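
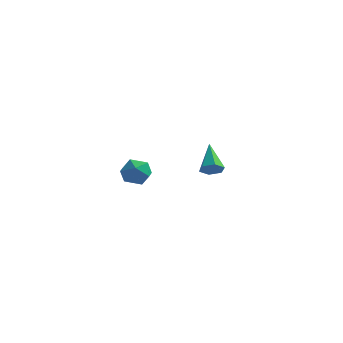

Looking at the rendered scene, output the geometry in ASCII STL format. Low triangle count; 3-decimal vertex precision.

solid 
facet normal 0.342 -0.733 -0.588
outer loop
vertex 0.703 3.642 -4.527
vertex 0.358 3.209 -4.188
vertex 0.094 3.501 -4.705
endloop
endfacet
facet normal -0.029 0.830 -0.557
outer loop
vertex 0.703 3.642 -4.527
vertex 0.094 3.501 -4.705
vertex -0.278 4.571 -3.092
endloop
endfacet
facet normal 0.340 -0.734 -0.588
outer loop
vertex 0.094 3.501 -4.705
vertex 0.358 3.209 -4.188
vertex -0.252 3.068 -4.365
endloop
endfacet
facet normal -0.841 0.342 -0.420
outer loop
vertex 0.094 3.501 -4.705
vertex -0.252 3.068 -4.365
vertex -0.278 4.571 -3.092
endloop
endfacet
facet normal 0.340 -0.733 -0.589
outer loop
vertex -0.252 3.068 -4.365
vertex 0.358 3.209 -4.188
vertex 0.012 2.775 -3.848
endloop
endfacet
facet normal -0.910 -0.277 0.308
outer loop
vertex -0.252 3.068 -4.365
vertex 0.012 2.775 -3.848
vertex -0.278 4.571 -3.092
endloop
endfacet
facet normal 0.341 -0.733 -0.589
outer loop
vertex 0.012 2.775 -3.848
vertex 0.358 3.209 -4.188
vertex 0.621 2.916 -3.671
endloop
endfacet
facet normal -0.167 -0.405 0.899
outer loop
vertex 0.012 2.775 -3.848
vertex 0.621 2.916 -3.671
vertex -0.278 4.571 -3.092
endloop
endfacet
facet normal 0.342 -0.732 -0.589
outer loop
vertex 0.621 2.916 -3.671
vertex 0.358 3.209 -4.188
vertex 0.967 3.35 -4.01
endloop
endfacet
facet normal 0.643 0.083 0.762
outer loop
vertex 0.621 2.916 -3.671
vertex 0.967 3.35 -4.01
vertex -0.278 4.571 -3.092
endloop
endfacet
facet normal 0.342 -0.733 -0.588
outer loop
vertex 0.967 3.35 -4.01
vertex 0.358 3.209 -4.188
vertex 0.703 3.642 -4.527
endloop
endfacet
facet normal 0.712 0.701 0.033
outer loop
vertex 0.967 3.35 -4.01
vertex 0.703 3.642 -4.527
vertex -0.278 4.571 -3.092
endloop
endfacet
facet normal 0.038 0.532 0.846
outer loop
vertex -1.335 -1.913 -1.787
vertex -1.545 -2.598 -1.347
vertex -0.735 -2.424 -1.493
endloop
endfacet
facet normal 0.496 0.790 0.361
outer loop
vertex -1.335 -1.913 -1.787
vertex -0.735 -2.424 -1.493
vertex -0.674 -2.107 -2.27
endloop
endfacet
facet normal 0.124 0.968 -0.220
outer loop
vertex -1.335 -1.913 -1.787
vertex -0.674 -2.107 -2.27
vertex -1.446 -2.084 -2.603
endloop
endfacet
facet normal -0.564 0.820 -0.095
outer loop
vertex -1.335 -1.913 -1.787
vertex -1.446 -2.084 -2.603
vertex -1.984 -2.388 -2.033
endloop
endfacet
facet normal -0.616 0.551 0.563
outer loop
vertex -1.335 -1.913 -1.787
vertex -1.984 -2.388 -2.033
vertex -1.545 -2.598 -1.347
endloop
endfacet
facet normal 0.947 0.265 0.183
outer loop
vertex -0.674 -2.107 -2.27
vertex -0.735 -2.424 -1.493
vertex -0.476 -2.912 -2.127
endloop
endfacet
facet normal 0.207 -0.151 0.967
outer loop
vertex -0.735 -2.424 -1.493
vertex -1.545 -2.598 -1.347
vertex -1.014 -3.216 -1.557
endloop
endfacet
facet normal -0.852 -0.119 0.509
outer loop
vertex -1.545 -2.598 -1.347
vertex -1.984 -2.388 -2.033
vertex -1.786 -3.193 -1.89
endloop
endfacet
facet normal -0.768 0.316 -0.557
outer loop
vertex -1.984 -2.388 -2.033
vertex -1.446 -2.084 -2.603
vertex -1.725 -2.876 -2.667
endloop
endfacet
facet normal 0.344 0.553 -0.759
outer loop
vertex -1.446 -2.084 -2.603
vertex -0.674 -2.107 -2.27
vertex -0.915 -2.702 -2.813
endloop
endfacet
facet normal 0.564 -0.820 0.095
outer loop
vertex -1.125 -3.387 -2.373
vertex -0.476 -2.912 -2.127
vertex -1.014 -3.216 -1.557
endloop
endfacet
facet normal -0.124 -0.968 0.220
outer loop
vertex -1.125 -3.387 -2.373
vertex -1.014 -3.216 -1.557
vertex -1.786 -3.193 -1.89
endloop
endfacet
facet normal -0.496 -0.790 -0.361
outer loop
vertex -1.125 -3.387 -2.373
vertex -1.786 -3.193 -1.89
vertex -1.725 -2.876 -2.667
endloop
endfacet
facet normal -0.038 -0.532 -0.846
outer loop
vertex -1.125 -3.387 -2.373
vertex -1.725 -2.876 -2.667
vertex -0.915 -2.702 -2.813
endloop
endfacet
facet normal 0.616 -0.551 -0.563
outer loop
vertex -1.125 -3.387 -2.373
vertex -0.915 -2.702 -2.813
vertex -0.476 -2.912 -2.127
endloop
endfacet
facet normal 0.768 -0.316 0.557
outer loop
vertex -1.014 -3.216 -1.557
vertex -0.476 -2.912 -2.127
vertex -0.735 -2.424 -1.493
endloop
endfacet
facet normal -0.344 -0.553 0.759
outer loop
vertex -1.786 -3.193 -1.89
vertex -1.014 -3.216 -1.557
vertex -1.545 -2.598 -1.347
endloop
endfacet
facet normal -0.947 -0.265 -0.183
outer loop
vertex -1.725 -2.876 -2.667
vertex -1.786 -3.193 -1.89
vertex -1.984 -2.388 -2.033
endloop
endfacet
facet normal -0.207 0.151 -0.967
outer loop
vertex -0.915 -2.702 -2.813
vertex -1.725 -2.876 -2.667
vertex -1.446 -2.084 -2.603
endloop
endfacet
facet normal 0.852 0.119 -0.509
outer loop
vertex -0.476 -2.912 -2.127
vertex -0.915 -2.702 -2.813
vertex -0.674 -2.107 -2.27
endloop
endfacet

endsolid


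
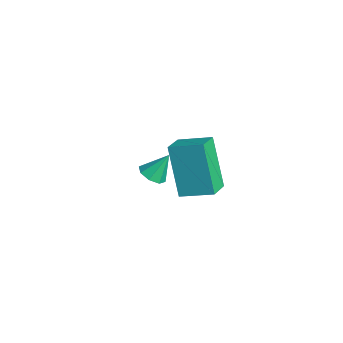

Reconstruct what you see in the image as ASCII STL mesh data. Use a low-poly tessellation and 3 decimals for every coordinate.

solid 
facet normal -0.061 -0.555 -0.829
outer loop
vertex -2.742 -3.397 -1.477
vertex -3.184 -3.096 -1.646
vertex -2.629 -3.057 -1.713
endloop
endfacet
facet normal 0.897 0.008 0.441
outer loop
vertex -2.742 -3.397 -1.477
vertex -2.629 -3.057 -1.713
vertex -3.116 -2.484 -0.734
endloop
endfacet
facet normal -0.061 -0.557 -0.828
outer loop
vertex -2.629 -3.057 -1.713
vertex -3.184 -3.096 -1.646
vertex -2.84 -2.741 -1.91
endloop
endfacet
facet normal 0.811 0.581 0.063
outer loop
vertex -2.629 -3.057 -1.713
vertex -2.84 -2.741 -1.91
vertex -3.116 -2.484 -0.734
endloop
endfacet
facet normal -0.062 -0.556 -0.829
outer loop
vertex -2.84 -2.741 -1.91
vertex -3.184 -3.096 -1.646
vertex -3.253 -2.632 -1.952
endloop
endfacet
facet normal 0.266 0.953 -0.146
outer loop
vertex -2.84 -2.741 -1.91
vertex -3.253 -2.632 -1.952
vertex -3.116 -2.484 -0.734
endloop
endfacet
facet normal -0.062 -0.556 -0.829
outer loop
vertex -3.253 -2.632 -1.952
vertex -3.184 -3.096 -1.646
vertex -3.625 -2.795 -1.815
endloop
endfacet
facet normal -0.420 0.905 -0.063
outer loop
vertex -3.253 -2.632 -1.952
vertex -3.625 -2.795 -1.815
vertex -3.116 -2.484 -0.734
endloop
endfacet
facet normal -0.061 -0.555 -0.829
outer loop
vertex -3.625 -2.795 -1.815
vertex -3.184 -3.096 -1.646
vertex -3.738 -3.135 -1.579
endloop
endfacet
facet normal -0.845 0.464 0.264
outer loop
vertex -3.625 -2.795 -1.815
vertex -3.738 -3.135 -1.579
vertex -3.116 -2.484 -0.734
endloop
endfacet
facet normal -0.061 -0.557 -0.828
outer loop
vertex -3.738 -3.135 -1.579
vertex -3.184 -3.096 -1.646
vertex -3.527 -3.451 -1.382
endloop
endfacet
facet normal -0.760 -0.107 0.642
outer loop
vertex -3.738 -3.135 -1.579
vertex -3.527 -3.451 -1.382
vertex -3.116 -2.484 -0.734
endloop
endfacet
facet normal -0.062 -0.556 -0.829
outer loop
vertex -3.527 -3.451 -1.382
vertex -3.184 -3.096 -1.646
vertex -3.114 -3.56 -1.34
endloop
endfacet
facet normal -0.213 -0.480 0.851
outer loop
vertex -3.527 -3.451 -1.382
vertex -3.114 -3.56 -1.34
vertex -3.116 -2.484 -0.734
endloop
endfacet
facet normal -0.062 -0.556 -0.829
outer loop
vertex -3.114 -3.56 -1.34
vertex -3.184 -3.096 -1.646
vertex -2.742 -3.397 -1.477
endloop
endfacet
facet normal 0.472 -0.432 0.768
outer loop
vertex -3.114 -3.56 -1.34
vertex -2.742 -3.397 -1.477
vertex -3.116 -2.484 -0.734
endloop
endfacet
facet normal -0.666 0.641 -0.380
outer loop
vertex -0.474 -3.284 2.6
vertex 0.213 -2.348 2.975
vertex 0.493 -3.303 0.873
endloop
endfacet
facet normal -0.563 -0.767 -0.307
outer loop
vertex 1.147 -3.932 1.245
vertex -0.474 -3.284 2.6
vertex 0.493 -3.303 0.873
endloop
endfacet
facet normal -0.667 0.641 -0.380
outer loop
vertex 0.493 -3.303 0.873
vertex 0.213 -2.348 2.975
vertex 1.18 -2.367 1.247
endloop
endfacet
facet normal 0.488 -0.009 -0.873
outer loop
vertex 1.18 -2.367 1.247
vertex 1.147 -3.932 1.245
vertex 0.493 -3.303 0.873
endloop
endfacet
facet normal -0.488 0.009 0.873
outer loop
vertex -0.474 -3.284 2.6
vertex 0.867 -2.977 3.347
vertex 0.213 -2.348 2.975
endloop
endfacet
facet normal -0.563 -0.767 -0.307
outer loop
vertex 0.18 -3.913 2.973
vertex -0.474 -3.284 2.6
vertex 1.147 -3.932 1.245
endloop
endfacet
facet normal -0.488 0.010 0.873
outer loop
vertex 0.18 -3.913 2.973
vertex 0.867 -2.977 3.347
vertex -0.474 -3.284 2.6
endloop
endfacet
facet normal 0.563 0.767 0.307
outer loop
vertex 0.213 -2.348 2.975
vertex 0.867 -2.977 3.347
vertex 1.18 -2.367 1.247
endloop
endfacet
facet normal 0.489 -0.009 -0.872
outer loop
vertex 1.834 -2.996 1.62
vertex 1.147 -3.932 1.245
vertex 1.18 -2.367 1.247
endloop
endfacet
facet normal 0.563 0.767 0.307
outer loop
vertex 1.18 -2.367 1.247
vertex 0.867 -2.977 3.347
vertex 1.834 -2.996 1.62
endloop
endfacet
facet normal 0.666 -0.641 0.380
outer loop
vertex 1.834 -2.996 1.62
vertex 0.18 -3.913 2.973
vertex 1.147 -3.932 1.245
endloop
endfacet
facet normal 0.667 -0.641 0.380
outer loop
vertex 0.867 -2.977 3.347
vertex 0.18 -3.913 2.973
vertex 1.834 -2.996 1.62
endloop
endfacet

endsolid


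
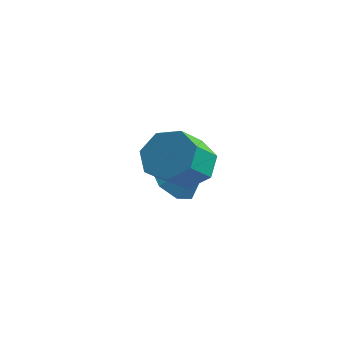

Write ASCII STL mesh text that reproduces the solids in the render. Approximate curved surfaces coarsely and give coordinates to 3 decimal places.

solid 
facet normal -0.599 -0.257 -0.758
outer loop
vertex -2.573 1.793 -1.237
vertex -3.14 2.407 -0.997
vertex -2.471 2.473 -1.548
endloop
endfacet
facet normal 0.955 -0.230 -0.189
outer loop
vertex -2.573 1.793 -1.237
vertex -2.471 2.473 -1.548
vertex -1.96 2.913 0.497
endloop
endfacet
facet normal -0.599 -0.257 -0.758
outer loop
vertex -2.471 2.473 -1.548
vertex -3.14 2.407 -0.997
vertex -2.873 3.103 -1.444
endloop
endfacet
facet normal 0.777 0.547 -0.312
outer loop
vertex -2.471 2.473 -1.548
vertex -2.873 3.103 -1.444
vertex -1.96 2.913 0.497
endloop
endfacet
facet normal -0.600 -0.257 -0.758
outer loop
vertex -2.873 3.103 -1.444
vertex -3.14 2.407 -0.997
vertex -3.476 3.209 -1.003
endloop
endfacet
facet normal 0.181 0.983 0.011
outer loop
vertex -2.873 3.103 -1.444
vertex -3.476 3.209 -1.003
vertex -1.96 2.913 0.497
endloop
endfacet
facet normal -0.599 -0.257 -0.758
outer loop
vertex -3.476 3.209 -1.003
vertex -3.14 2.407 -0.997
vertex -3.827 2.711 -0.557
endloop
endfacet
facet normal -0.384 0.751 0.537
outer loop
vertex -3.476 3.209 -1.003
vertex -3.827 2.711 -0.557
vertex -1.96 2.913 0.497
endloop
endfacet
facet normal -0.599 -0.258 -0.758
outer loop
vertex -3.827 2.711 -0.557
vertex -3.14 2.407 -0.997
vertex -3.66 1.984 -0.442
endloop
endfacet
facet normal -0.493 0.024 0.869
outer loop
vertex -3.827 2.711 -0.557
vertex -3.66 1.984 -0.442
vertex -1.96 2.913 0.497
endloop
endfacet
facet normal -0.600 -0.257 -0.758
outer loop
vertex -3.66 1.984 -0.442
vertex -3.14 2.407 -0.997
vertex -3.102 1.575 -0.745
endloop
endfacet
facet normal -0.064 -0.649 0.758
outer loop
vertex -3.66 1.984 -0.442
vertex -3.102 1.575 -0.745
vertex -1.96 2.913 0.497
endloop
endfacet
facet normal -0.599 -0.257 -0.758
outer loop
vertex -3.102 1.575 -0.745
vertex -3.14 2.407 -0.997
vertex -2.573 1.793 -1.237
endloop
endfacet
facet normal 0.581 -0.762 0.287
outer loop
vertex -3.102 1.575 -0.745
vertex -2.573 1.793 -1.237
vertex -1.96 2.913 0.497
endloop
endfacet
facet normal 0.003 0.768 -0.641
outer loop
vertex 0.078 0.069 2.331
vertex -0.698 -0.28 1.909
vertex -0.642 0.327 2.637
endloop
endfacet
facet normal 0.486 0.558 0.673
outer loop
vertex 0.078 0.069 2.331
vertex -0.642 0.327 2.637
vertex 0.074 -0.992 3.214
endloop
endfacet
facet normal 0.485 0.558 0.673
outer loop
vertex 0.074 -0.992 3.214
vertex -0.642 0.327 2.637
vertex -0.647 -0.734 3.52
endloop
endfacet
facet normal -0.004 -0.769 0.639
outer loop
vertex 0.074 -0.992 3.214
vertex -0.647 -0.734 3.52
vertex -0.702 -1.34 2.791
endloop
endfacet
facet normal 0.003 0.768 -0.641
outer loop
vertex -0.642 0.327 2.637
vertex -0.698 -0.28 1.909
vertex -1.404 0.128 2.395
endloop
endfacet
facet normal -0.380 0.593 0.710
outer loop
vertex -0.642 0.327 2.637
vertex -1.404 0.128 2.395
vertex -0.647 -0.734 3.52
endloop
endfacet
facet normal -0.380 0.593 0.710
outer loop
vertex -0.647 -0.734 3.52
vertex -1.404 0.128 2.395
vertex -1.409 -0.932 3.278
endloop
endfacet
facet normal -0.003 -0.769 0.639
outer loop
vertex -0.647 -0.734 3.52
vertex -1.409 -0.932 3.278
vertex -0.702 -1.34 2.791
endloop
endfacet
facet normal 0.004 0.768 -0.640
outer loop
vertex -1.404 0.128 2.395
vertex -0.698 -0.28 1.909
vertex -1.635 -0.378 1.786
endloop
endfacet
facet normal -0.960 0.182 0.213
outer loop
vertex -1.404 0.128 2.395
vertex -1.635 -0.378 1.786
vertex -1.409 -0.932 3.278
endloop
endfacet
facet normal -0.960 0.181 0.213
outer loop
vertex -1.409 -0.932 3.278
vertex -1.635 -0.378 1.786
vertex -1.639 -1.438 2.669
endloop
endfacet
facet normal -0.003 -0.769 0.640
outer loop
vertex -1.409 -0.932 3.278
vertex -1.639 -1.438 2.669
vertex -0.702 -1.34 2.791
endloop
endfacet
facet normal 0.003 0.769 -0.639
outer loop
vertex -1.635 -0.378 1.786
vertex -0.698 -0.28 1.909
vertex -1.159 -0.81 1.269
endloop
endfacet
facet normal -0.817 -0.368 -0.445
outer loop
vertex -1.635 -0.378 1.786
vertex -1.159 -0.81 1.269
vertex -1.639 -1.438 2.669
endloop
endfacet
facet normal -0.817 -0.367 -0.445
outer loop
vertex -1.639 -1.438 2.669
vertex -1.159 -0.81 1.269
vertex -1.164 -1.87 2.152
endloop
endfacet
facet normal -0.003 -0.769 0.640
outer loop
vertex -1.639 -1.438 2.669
vertex -1.164 -1.87 2.152
vertex -0.702 -1.34 2.791
endloop
endfacet
facet normal 0.004 0.769 -0.639
outer loop
vertex -1.159 -0.81 1.269
vertex -0.698 -0.28 1.909
vertex -0.336 -0.843 1.234
endloop
endfacet
facet normal -0.058 -0.639 -0.767
outer loop
vertex -1.159 -0.81 1.269
vertex -0.336 -0.843 1.234
vertex -1.164 -1.87 2.152
endloop
endfacet
facet normal -0.058 -0.639 -0.767
outer loop
vertex -1.164 -1.87 2.152
vertex -0.336 -0.843 1.234
vertex -0.341 -1.903 2.117
endloop
endfacet
facet normal -0.004 -0.768 0.640
outer loop
vertex -1.164 -1.87 2.152
vertex -0.341 -1.903 2.117
vertex -0.702 -1.34 2.791
endloop
endfacet
facet normal 0.003 0.769 -0.639
outer loop
vertex -0.336 -0.843 1.234
vertex -0.698 -0.28 1.909
vertex 0.214 -0.452 1.707
endloop
endfacet
facet normal 0.745 -0.429 -0.511
outer loop
vertex -0.336 -0.843 1.234
vertex 0.214 -0.452 1.707
vertex -0.341 -1.903 2.117
endloop
endfacet
facet normal 0.744 -0.429 -0.512
outer loop
vertex -0.341 -1.903 2.117
vertex 0.214 -0.452 1.707
vertex 0.21 -1.512 2.59
endloop
endfacet
facet normal -0.004 -0.769 0.640
outer loop
vertex -0.341 -1.903 2.117
vertex 0.21 -1.512 2.59
vertex -0.702 -1.34 2.791
endloop
endfacet
facet normal 0.003 0.768 -0.641
outer loop
vertex 0.214 -0.452 1.707
vertex -0.698 -0.28 1.909
vertex 0.078 0.069 2.331
endloop
endfacet
facet normal 0.986 0.103 0.129
outer loop
vertex 0.214 -0.452 1.707
vertex 0.078 0.069 2.331
vertex 0.21 -1.512 2.59
endloop
endfacet
facet normal 0.986 0.103 0.129
outer loop
vertex 0.21 -1.512 2.59
vertex 0.078 0.069 2.331
vertex 0.074 -0.992 3.214
endloop
endfacet
facet normal -0.004 -0.769 0.640
outer loop
vertex 0.21 -1.512 2.59
vertex 0.074 -0.992 3.214
vertex -0.702 -1.34 2.791
endloop
endfacet

endsolid


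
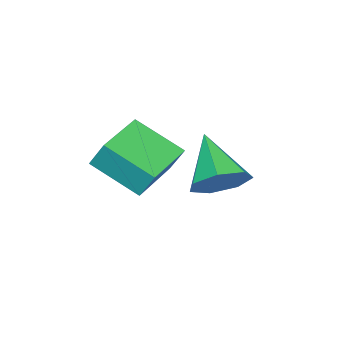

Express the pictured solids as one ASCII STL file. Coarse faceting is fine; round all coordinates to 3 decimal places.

solid 
facet normal -0.999 -0.046 0.022
outer loop
vertex 0.401 -2.416 -0.451
vertex 0.308 -0.807 -1.317
vertex 0.404 -2.918 -1.384
endloop
endfacet
facet normal 0.050 -0.879 0.473
outer loop
vertex 2.252 -2.833 -1.423
vertex 0.401 -2.416 -0.451
vertex 0.404 -2.918 -1.384
endloop
endfacet
facet normal -0.999 -0.046 0.021
outer loop
vertex 0.404 -2.918 -1.384
vertex 0.308 -0.807 -1.317
vertex 0.312 -1.309 -2.25
endloop
endfacet
facet normal 0.003 -0.474 -0.881
outer loop
vertex 0.312 -1.309 -2.25
vertex 2.252 -2.833 -1.423
vertex 0.404 -2.918 -1.384
endloop
endfacet
facet normal -0.003 0.474 0.881
outer loop
vertex 0.401 -2.416 -0.451
vertex 2.156 -0.722 -1.356
vertex 0.308 -0.807 -1.317
endloop
endfacet
facet normal 0.050 -0.879 0.473
outer loop
vertex 2.248 -2.331 -0.49
vertex 0.401 -2.416 -0.451
vertex 2.252 -2.833 -1.423
endloop
endfacet
facet normal -0.003 0.474 0.881
outer loop
vertex 2.248 -2.331 -0.49
vertex 2.156 -0.722 -1.356
vertex 0.401 -2.416 -0.451
endloop
endfacet
facet normal -0.050 0.879 -0.473
outer loop
vertex 0.308 -0.807 -1.317
vertex 2.156 -0.722 -1.356
vertex 0.312 -1.309 -2.25
endloop
endfacet
facet normal 0.003 -0.474 -0.881
outer loop
vertex 2.159 -1.224 -2.289
vertex 2.252 -2.833 -1.423
vertex 0.312 -1.309 -2.25
endloop
endfacet
facet normal -0.050 0.879 -0.473
outer loop
vertex 0.312 -1.309 -2.25
vertex 2.156 -0.722 -1.356
vertex 2.159 -1.224 -2.289
endloop
endfacet
facet normal 0.999 0.047 -0.021
outer loop
vertex 2.159 -1.224 -2.289
vertex 2.248 -2.331 -0.49
vertex 2.252 -2.833 -1.423
endloop
endfacet
facet normal 0.999 0.046 -0.021
outer loop
vertex 2.156 -0.722 -1.356
vertex 2.248 -2.331 -0.49
vertex 2.159 -1.224 -2.289
endloop
endfacet
facet normal 0.553 0.599 -0.579
outer loop
vertex -0.957 -0.422 -2.989
vertex -1.564 -0.628 -3.782
vertex -1.65 0.118 -3.092
endloop
endfacet
facet normal 0.028 0.222 0.975
outer loop
vertex -0.957 -0.422 -2.989
vertex -1.65 0.118 -3.092
vertex -2.676 -1.832 -2.618
endloop
endfacet
facet normal 0.554 0.599 -0.578
outer loop
vertex -1.65 0.118 -3.092
vertex -1.564 -0.628 -3.782
vertex -2.278 0.097 -3.715
endloop
endfacet
facet normal -0.626 0.479 0.615
outer loop
vertex -1.65 0.118 -3.092
vertex -2.278 0.097 -3.715
vertex -2.676 -1.832 -2.618
endloop
endfacet
facet normal 0.553 0.598 -0.580
outer loop
vertex -2.278 0.097 -3.715
vertex -1.564 -0.628 -3.782
vertex -2.369 -0.471 -4.388
endloop
endfacet
facet normal -0.982 0.188 -0.026
outer loop
vertex -2.278 0.097 -3.715
vertex -2.369 -0.471 -4.388
vertex -2.676 -1.832 -2.618
endloop
endfacet
facet normal 0.553 0.599 -0.579
outer loop
vertex -2.369 -0.471 -4.388
vertex -1.564 -0.628 -3.782
vertex -1.853 -1.157 -4.605
endloop
endfacet
facet normal -0.771 -0.433 -0.467
outer loop
vertex -2.369 -0.471 -4.388
vertex -1.853 -1.157 -4.605
vertex -2.676 -1.832 -2.618
endloop
endfacet
facet normal 0.554 0.599 -0.579
outer loop
vertex -1.853 -1.157 -4.605
vertex -1.564 -0.628 -3.782
vertex -1.12 -1.445 -4.202
endloop
endfacet
facet normal -0.154 -0.915 -0.374
outer loop
vertex -1.853 -1.157 -4.605
vertex -1.12 -1.445 -4.202
vertex -2.676 -1.832 -2.618
endloop
endfacet
facet normal 0.553 0.599 -0.579
outer loop
vertex -1.12 -1.445 -4.202
vertex -1.564 -0.628 -3.782
vertex -0.721 -1.118 -3.483
endloop
endfacet
facet normal 0.407 -0.895 0.181
outer loop
vertex -1.12 -1.445 -4.202
vertex -0.721 -1.118 -3.483
vertex -2.676 -1.832 -2.618
endloop
endfacet
facet normal 0.553 0.599 -0.579
outer loop
vertex -0.721 -1.118 -3.483
vertex -1.564 -0.628 -3.782
vertex -0.957 -0.422 -2.989
endloop
endfacet
facet normal 0.488 -0.389 0.781
outer loop
vertex -0.721 -1.118 -3.483
vertex -0.957 -0.422 -2.989
vertex -2.676 -1.832 -2.618
endloop
endfacet

endsolid


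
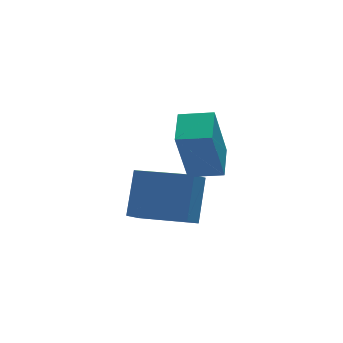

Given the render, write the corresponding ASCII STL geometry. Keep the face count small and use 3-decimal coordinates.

solid 
facet normal -0.682 0.706 -0.191
outer loop
vertex -2.126 1.862 -1.487
vertex -1.462 2.85 -0.204
vertex -1.563 2.246 -2.075
endloop
endfacet
facet normal -0.380 -0.565 -0.733
outer loop
vertex -0.138 0.77 -1.676
vertex -2.126 1.862 -1.487
vertex -1.563 2.246 -2.075
endloop
endfacet
facet normal -0.682 0.706 -0.191
outer loop
vertex -1.563 2.246 -2.075
vertex -1.462 2.85 -0.204
vertex -0.899 3.234 -0.792
endloop
endfacet
facet normal 0.625 0.427 -0.653
outer loop
vertex -0.899 3.234 -0.792
vertex -0.138 0.77 -1.676
vertex -1.563 2.246 -2.075
endloop
endfacet
facet normal -0.625 -0.427 0.653
outer loop
vertex -2.126 1.862 -1.487
vertex -0.037 1.374 0.195
vertex -1.462 2.85 -0.204
endloop
endfacet
facet normal -0.380 -0.565 -0.733
outer loop
vertex -0.701 0.386 -1.088
vertex -2.126 1.862 -1.487
vertex -0.138 0.77 -1.676
endloop
endfacet
facet normal -0.625 -0.427 0.653
outer loop
vertex -0.701 0.386 -1.088
vertex -0.037 1.374 0.195
vertex -2.126 1.862 -1.487
endloop
endfacet
facet normal 0.380 0.565 0.733
outer loop
vertex -1.462 2.85 -0.204
vertex -0.037 1.374 0.195
vertex -0.899 3.234 -0.792
endloop
endfacet
facet normal 0.625 0.427 -0.653
outer loop
vertex 0.526 1.758 -0.393
vertex -0.138 0.77 -1.676
vertex -0.899 3.234 -0.792
endloop
endfacet
facet normal 0.380 0.565 0.733
outer loop
vertex -0.899 3.234 -0.792
vertex -0.037 1.374 0.195
vertex 0.526 1.758 -0.393
endloop
endfacet
facet normal 0.682 -0.706 0.191
outer loop
vertex 0.526 1.758 -0.393
vertex -0.701 0.386 -1.088
vertex -0.138 0.77 -1.676
endloop
endfacet
facet normal 0.682 -0.706 0.191
outer loop
vertex -0.037 1.374 0.195
vertex -0.701 0.386 -1.088
vertex 0.526 1.758 -0.393
endloop
endfacet
facet normal -0.858 0.487 -0.164
outer loop
vertex -1.009 0.614 2.671
vertex -0.452 1.687 2.947
vertex -0.465 0.869 0.586
endloop
endfacet
facet normal -0.450 -0.865 -0.223
outer loop
vertex 0.512 0.313 0.773
vertex -1.009 0.614 2.671
vertex -0.465 0.869 0.586
endloop
endfacet
facet normal -0.858 0.487 -0.164
outer loop
vertex -0.465 0.869 0.586
vertex -0.452 1.687 2.947
vertex 0.092 1.942 0.862
endloop
endfacet
facet normal 0.251 0.117 -0.961
outer loop
vertex 0.092 1.942 0.862
vertex 0.512 0.313 0.773
vertex -0.465 0.869 0.586
endloop
endfacet
facet normal -0.251 -0.117 0.961
outer loop
vertex -1.009 0.614 2.671
vertex 0.525 1.131 3.134
vertex -0.452 1.687 2.947
endloop
endfacet
facet normal -0.450 -0.865 -0.223
outer loop
vertex -0.032 0.058 2.858
vertex -1.009 0.614 2.671
vertex 0.512 0.313 0.773
endloop
endfacet
facet normal -0.251 -0.117 0.961
outer loop
vertex -0.032 0.058 2.858
vertex 0.525 1.131 3.134
vertex -1.009 0.614 2.671
endloop
endfacet
facet normal 0.450 0.865 0.223
outer loop
vertex -0.452 1.687 2.947
vertex 0.525 1.131 3.134
vertex 0.092 1.942 0.862
endloop
endfacet
facet normal 0.251 0.117 -0.961
outer loop
vertex 1.069 1.386 1.049
vertex 0.512 0.313 0.773
vertex 0.092 1.942 0.862
endloop
endfacet
facet normal 0.450 0.865 0.223
outer loop
vertex 0.092 1.942 0.862
vertex 0.525 1.131 3.134
vertex 1.069 1.386 1.049
endloop
endfacet
facet normal 0.858 -0.487 0.164
outer loop
vertex 1.069 1.386 1.049
vertex -0.032 0.058 2.858
vertex 0.512 0.313 0.773
endloop
endfacet
facet normal 0.858 -0.487 0.164
outer loop
vertex 0.525 1.131 3.134
vertex -0.032 0.058 2.858
vertex 1.069 1.386 1.049
endloop
endfacet

endsolid


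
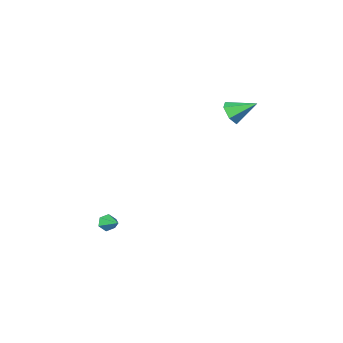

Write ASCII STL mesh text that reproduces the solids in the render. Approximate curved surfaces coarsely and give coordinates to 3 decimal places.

solid 
facet normal 0.041 -0.905 -0.423
outer loop
vertex 2.787 -2.693 -4.017
vertex 2.603 -2.901 -3.589
vertex 2.283 -2.745 -3.954
endloop
endfacet
facet normal -0.159 0.714 -0.682
outer loop
vertex 2.787 -2.693 -4.017
vertex 2.283 -2.745 -3.954
vertex 2.557 -1.879 -3.111
endloop
endfacet
facet normal 0.041 -0.905 -0.423
outer loop
vertex 2.283 -2.745 -3.954
vertex 2.603 -2.901 -3.589
vertex 2.1 -2.953 -3.527
endloop
endfacet
facet normal -0.883 0.439 -0.164
outer loop
vertex 2.283 -2.745 -3.954
vertex 2.1 -2.953 -3.527
vertex 2.557 -1.879 -3.111
endloop
endfacet
facet normal 0.041 -0.905 -0.424
outer loop
vertex 2.1 -2.953 -3.527
vertex 2.603 -2.901 -3.589
vertex 2.42 -3.11 -3.161
endloop
endfacet
facet normal -0.740 0.055 0.671
outer loop
vertex 2.1 -2.953 -3.527
vertex 2.42 -3.11 -3.161
vertex 2.557 -1.879 -3.111
endloop
endfacet
facet normal 0.040 -0.905 -0.424
outer loop
vertex 2.42 -3.11 -3.161
vertex 2.603 -2.901 -3.589
vertex 2.923 -3.058 -3.224
endloop
endfacet
facet normal 0.130 -0.055 0.990
outer loop
vertex 2.42 -3.11 -3.161
vertex 2.923 -3.058 -3.224
vertex 2.557 -1.879 -3.111
endloop
endfacet
facet normal 0.041 -0.904 -0.425
outer loop
vertex 2.923 -3.058 -3.224
vertex 2.603 -2.901 -3.589
vertex 3.107 -2.849 -3.651
endloop
endfacet
facet normal 0.852 0.219 0.475
outer loop
vertex 2.923 -3.058 -3.224
vertex 3.107 -2.849 -3.651
vertex 2.557 -1.879 -3.111
endloop
endfacet
facet normal 0.041 -0.906 -0.422
outer loop
vertex 3.107 -2.849 -3.651
vertex 2.603 -2.901 -3.589
vertex 2.787 -2.693 -4.017
endloop
endfacet
facet normal 0.709 0.604 -0.363
outer loop
vertex 3.107 -2.849 -3.651
vertex 2.787 -2.693 -4.017
vertex 2.557 -1.879 -3.111
endloop
endfacet
facet normal 0.685 -0.525 -0.504
outer loop
vertex -2.613 -0.985 3.719
vertex -3.08 -1.076 3.179
vertex -2.64 -0.506 3.183
endloop
endfacet
facet normal 0.393 0.695 0.602
outer loop
vertex -2.613 -0.985 3.719
vertex -2.64 -0.506 3.183
vertex -4.06 -0.324 3.901
endloop
endfacet
facet normal 0.685 -0.525 -0.506
outer loop
vertex -2.64 -0.506 3.183
vertex -3.08 -1.076 3.179
vertex -3.108 -0.596 2.643
endloop
endfacet
facet normal 0.030 0.981 -0.190
outer loop
vertex -2.64 -0.506 3.183
vertex -3.108 -0.596 2.643
vertex -4.06 -0.324 3.901
endloop
endfacet
facet normal 0.685 -0.525 -0.506
outer loop
vertex -3.108 -0.596 2.643
vertex -3.08 -1.076 3.179
vertex -3.548 -1.166 2.639
endloop
endfacet
facet normal -0.637 0.496 -0.590
outer loop
vertex -3.108 -0.596 2.643
vertex -3.548 -1.166 2.639
vertex -4.06 -0.324 3.901
endloop
endfacet
facet normal 0.685 -0.525 -0.506
outer loop
vertex -3.548 -1.166 2.639
vertex -3.08 -1.076 3.179
vertex -3.52 -1.646 3.175
endloop
endfacet
facet normal -0.941 -0.276 -0.198
outer loop
vertex -3.548 -1.166 2.639
vertex -3.52 -1.646 3.175
vertex -4.06 -0.324 3.901
endloop
endfacet
facet normal 0.685 -0.525 -0.504
outer loop
vertex -3.52 -1.646 3.175
vertex -3.08 -1.076 3.179
vertex -3.053 -1.555 3.715
endloop
endfacet
facet normal -0.577 -0.561 0.593
outer loop
vertex -3.52 -1.646 3.175
vertex -3.053 -1.555 3.715
vertex -4.06 -0.324 3.901
endloop
endfacet
facet normal 0.685 -0.525 -0.504
outer loop
vertex -3.053 -1.555 3.715
vertex -3.08 -1.076 3.179
vertex -2.613 -0.985 3.719
endloop
endfacet
facet normal 0.090 -0.076 0.993
outer loop
vertex -3.053 -1.555 3.715
vertex -2.613 -0.985 3.719
vertex -4.06 -0.324 3.901
endloop
endfacet

endsolid


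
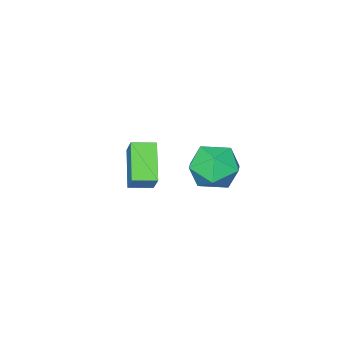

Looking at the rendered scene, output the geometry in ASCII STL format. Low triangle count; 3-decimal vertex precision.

solid 
facet normal -0.499 -0.600 0.625
outer loop
vertex -0.055 -2.274 -0.904
vertex -0.843 -1.716 -0.997
vertex -0.424 -2.952 -1.849
endloop
endfacet
facet normal 0.812 -0.575 0.095
outer loop
vertex 0.463 -1.884 -2.963
vertex -0.055 -2.274 -0.904
vertex -0.424 -2.952 -1.849
endloop
endfacet
facet normal -0.498 -0.600 0.626
outer loop
vertex -0.424 -2.952 -1.849
vertex -0.843 -1.716 -0.997
vertex -1.212 -2.395 -1.942
endloop
endfacet
facet normal -0.302 -0.557 -0.774
outer loop
vertex -1.212 -2.395 -1.942
vertex 0.463 -1.884 -2.963
vertex -0.424 -2.952 -1.849
endloop
endfacet
facet normal 0.302 0.556 0.774
outer loop
vertex -0.055 -2.274 -0.904
vertex 0.044 -0.648 -2.111
vertex -0.843 -1.716 -0.997
endloop
endfacet
facet normal 0.813 -0.575 0.096
outer loop
vertex 0.832 -1.205 -2.018
vertex -0.055 -2.274 -0.904
vertex 0.463 -1.884 -2.963
endloop
endfacet
facet normal 0.302 0.556 0.774
outer loop
vertex 0.832 -1.205 -2.018
vertex 0.044 -0.648 -2.111
vertex -0.055 -2.274 -0.904
endloop
endfacet
facet normal -0.813 0.575 -0.096
outer loop
vertex -0.843 -1.716 -0.997
vertex 0.044 -0.648 -2.111
vertex -1.212 -2.395 -1.942
endloop
endfacet
facet normal -0.302 -0.556 -0.774
outer loop
vertex -0.325 -1.326 -3.056
vertex 0.463 -1.884 -2.963
vertex -1.212 -2.395 -1.942
endloop
endfacet
facet normal -0.813 0.575 -0.095
outer loop
vertex -1.212 -2.395 -1.942
vertex 0.044 -0.648 -2.111
vertex -0.325 -1.326 -3.056
endloop
endfacet
facet normal 0.499 0.600 -0.626
outer loop
vertex -0.325 -1.326 -3.056
vertex 0.832 -1.205 -2.018
vertex 0.463 -1.884 -2.963
endloop
endfacet
facet normal 0.498 0.600 -0.625
outer loop
vertex 0.044 -0.648 -2.111
vertex 0.832 -1.205 -2.018
vertex -0.325 -1.326 -3.056
endloop
endfacet
facet normal -0.531 0.773 -0.347
outer loop
vertex -0.229 2.749 -0.788
vertex -1.086 2.405 -0.243
vertex -0.396 3.085 0.216
endloop
endfacet
facet normal 0.159 0.944 -0.290
outer loop
vertex -0.229 2.749 -0.788
vertex -0.396 3.085 0.216
vertex 0.593 2.821 -0.103
endloop
endfacet
facet normal 0.534 0.487 -0.691
outer loop
vertex -0.229 2.749 -0.788
vertex 0.593 2.821 -0.103
vertex 0.514 1.976 -0.759
endloop
endfacet
facet normal 0.075 0.035 -0.997
outer loop
vertex -0.229 2.749 -0.788
vertex 0.514 1.976 -0.759
vertex -0.524 1.719 -0.846
endloop
endfacet
facet normal -0.583 0.211 -0.784
outer loop
vertex -0.229 2.749 -0.788
vertex -0.524 1.719 -0.846
vertex -1.086 2.405 -0.243
endloop
endfacet
facet normal 0.353 0.850 0.390
outer loop
vertex 0.593 2.821 -0.103
vertex -0.396 3.085 0.216
vertex 0.244 2.521 0.866
endloop
endfacet
facet normal -0.763 0.574 0.297
outer loop
vertex -0.396 3.085 0.216
vertex -1.086 2.405 -0.243
vertex -0.794 2.264 0.779
endloop
endfacet
facet normal -0.849 -0.335 -0.409
outer loop
vertex -1.086 2.405 -0.243
vertex -0.524 1.719 -0.846
vertex -0.873 1.419 0.123
endloop
endfacet
facet normal 0.217 -0.621 -0.753
outer loop
vertex -0.524 1.719 -0.846
vertex 0.514 1.976 -0.759
vertex 0.116 1.155 -0.196
endloop
endfacet
facet normal 0.960 0.111 -0.259
outer loop
vertex 0.514 1.976 -0.759
vertex 0.593 2.821 -0.103
vertex 0.806 1.835 0.263
endloop
endfacet
facet normal -0.075 -0.035 0.997
outer loop
vertex -0.051 1.491 0.808
vertex 0.244 2.521 0.866
vertex -0.794 2.264 0.779
endloop
endfacet
facet normal -0.534 -0.487 0.691
outer loop
vertex -0.051 1.491 0.808
vertex -0.794 2.264 0.779
vertex -0.873 1.419 0.123
endloop
endfacet
facet normal -0.159 -0.944 0.290
outer loop
vertex -0.051 1.491 0.808
vertex -0.873 1.419 0.123
vertex 0.116 1.155 -0.196
endloop
endfacet
facet normal 0.531 -0.773 0.347
outer loop
vertex -0.051 1.491 0.808
vertex 0.116 1.155 -0.196
vertex 0.806 1.835 0.263
endloop
endfacet
facet normal 0.583 -0.211 0.784
outer loop
vertex -0.051 1.491 0.808
vertex 0.806 1.835 0.263
vertex 0.244 2.521 0.866
endloop
endfacet
facet normal -0.217 0.621 0.753
outer loop
vertex -0.794 2.264 0.779
vertex 0.244 2.521 0.866
vertex -0.396 3.085 0.216
endloop
endfacet
facet normal -0.960 -0.111 0.259
outer loop
vertex -0.873 1.419 0.123
vertex -0.794 2.264 0.779
vertex -1.086 2.405 -0.243
endloop
endfacet
facet normal -0.353 -0.850 -0.390
outer loop
vertex 0.116 1.155 -0.196
vertex -0.873 1.419 0.123
vertex -0.524 1.719 -0.846
endloop
endfacet
facet normal 0.763 -0.574 -0.297
outer loop
vertex 0.806 1.835 0.263
vertex 0.116 1.155 -0.196
vertex 0.514 1.976 -0.759
endloop
endfacet
facet normal 0.849 0.335 0.409
outer loop
vertex 0.244 2.521 0.866
vertex 0.806 1.835 0.263
vertex 0.593 2.821 -0.103
endloop
endfacet

endsolid


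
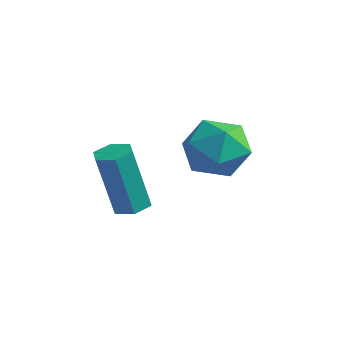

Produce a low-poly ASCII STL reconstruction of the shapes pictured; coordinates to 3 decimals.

solid 
facet normal 0.180 0.145 -0.973
outer loop
vertex -0.025 -3.179 1.699
vertex -0.544 -3.379 1.573
vertex -0.469 -2.822 1.67
endloop
endfacet
facet normal 0.601 0.766 0.226
outer loop
vertex -0.025 -3.179 1.699
vertex -0.469 -2.822 1.67
vertex -0.398 -3.48 3.713
endloop
endfacet
facet normal 0.600 0.767 0.226
outer loop
vertex -0.398 -3.48 3.713
vertex -0.469 -2.822 1.67
vertex -0.842 -3.124 3.684
endloop
endfacet
facet normal -0.180 -0.145 0.973
outer loop
vertex -0.398 -3.48 3.713
vertex -0.842 -3.124 3.684
vertex -0.916 -3.681 3.587
endloop
endfacet
facet normal 0.180 0.145 -0.973
outer loop
vertex -0.469 -2.822 1.67
vertex -0.544 -3.379 1.573
vertex -0.988 -3.023 1.544
endloop
endfacet
facet normal -0.375 0.925 0.069
outer loop
vertex -0.469 -2.822 1.67
vertex -0.988 -3.023 1.544
vertex -0.842 -3.124 3.684
endloop
endfacet
facet normal -0.375 0.925 0.069
outer loop
vertex -0.842 -3.124 3.684
vertex -0.988 -3.023 1.544
vertex -1.361 -3.325 3.558
endloop
endfacet
facet normal -0.180 -0.146 0.973
outer loop
vertex -0.842 -3.124 3.684
vertex -1.361 -3.325 3.558
vertex -0.916 -3.681 3.587
endloop
endfacet
facet normal 0.180 0.145 -0.973
outer loop
vertex -0.988 -3.023 1.544
vertex -0.544 -3.379 1.573
vertex -1.062 -3.58 1.447
endloop
endfacet
facet normal -0.975 0.157 -0.157
outer loop
vertex -0.988 -3.023 1.544
vertex -1.062 -3.58 1.447
vertex -1.361 -3.325 3.558
endloop
endfacet
facet normal -0.975 0.157 -0.157
outer loop
vertex -1.361 -3.325 3.558
vertex -1.062 -3.58 1.447
vertex -1.435 -3.881 3.461
endloop
endfacet
facet normal -0.180 -0.146 0.973
outer loop
vertex -1.361 -3.325 3.558
vertex -1.435 -3.881 3.461
vertex -0.916 -3.681 3.587
endloop
endfacet
facet normal 0.180 0.145 -0.973
outer loop
vertex -1.062 -3.58 1.447
vertex -0.544 -3.379 1.573
vertex -0.618 -3.936 1.476
endloop
endfacet
facet normal -0.600 -0.767 -0.226
outer loop
vertex -1.062 -3.58 1.447
vertex -0.618 -3.936 1.476
vertex -1.435 -3.881 3.461
endloop
endfacet
facet normal -0.601 -0.766 -0.226
outer loop
vertex -1.435 -3.881 3.461
vertex -0.618 -3.936 1.476
vertex -0.991 -4.238 3.49
endloop
endfacet
facet normal -0.180 -0.145 0.973
outer loop
vertex -1.435 -3.881 3.461
vertex -0.991 -4.238 3.49
vertex -0.916 -3.681 3.587
endloop
endfacet
facet normal 0.180 0.146 -0.973
outer loop
vertex -0.618 -3.936 1.476
vertex -0.544 -3.379 1.573
vertex -0.099 -3.735 1.602
endloop
endfacet
facet normal 0.375 -0.925 -0.069
outer loop
vertex -0.618 -3.936 1.476
vertex -0.099 -3.735 1.602
vertex -0.991 -4.238 3.49
endloop
endfacet
facet normal 0.375 -0.925 -0.069
outer loop
vertex -0.991 -4.238 3.49
vertex -0.099 -3.735 1.602
vertex -0.472 -4.037 3.616
endloop
endfacet
facet normal -0.180 -0.145 0.973
outer loop
vertex -0.991 -4.238 3.49
vertex -0.472 -4.037 3.616
vertex -0.916 -3.681 3.587
endloop
endfacet
facet normal 0.180 0.146 -0.973
outer loop
vertex -0.099 -3.735 1.602
vertex -0.544 -3.379 1.573
vertex -0.025 -3.179 1.699
endloop
endfacet
facet normal 0.975 -0.157 0.157
outer loop
vertex -0.099 -3.735 1.602
vertex -0.025 -3.179 1.699
vertex -0.472 -4.037 3.616
endloop
endfacet
facet normal 0.975 -0.157 0.157
outer loop
vertex -0.472 -4.037 3.616
vertex -0.025 -3.179 1.699
vertex -0.398 -3.48 3.713
endloop
endfacet
facet normal -0.180 -0.145 0.973
outer loop
vertex -0.472 -4.037 3.616
vertex -0.398 -3.48 3.713
vertex -0.916 -3.681 3.587
endloop
endfacet
facet normal 0.037 0.282 0.959
outer loop
vertex 0.183 0.125 3.442
vertex -0.552 -0.615 3.688
vertex 0.49 -0.864 3.721
endloop
endfacet
facet normal 0.666 0.387 0.638
outer loop
vertex 0.183 0.125 3.442
vertex 0.49 -0.864 3.721
vertex 0.976 -0.361 2.908
endloop
endfacet
facet normal 0.561 0.823 0.084
outer loop
vertex 0.183 0.125 3.442
vertex 0.976 -0.361 2.908
vertex 0.234 0.199 2.373
endloop
endfacet
facet normal -0.133 0.989 0.062
outer loop
vertex 0.183 0.125 3.442
vertex 0.234 0.199 2.373
vertex -0.711 0.042 2.855
endloop
endfacet
facet normal -0.457 0.654 0.603
outer loop
vertex 0.183 0.125 3.442
vertex -0.711 0.042 2.855
vertex -0.552 -0.615 3.688
endloop
endfacet
facet normal 0.891 -0.240 0.384
outer loop
vertex 0.976 -0.361 2.908
vertex 0.49 -0.864 3.721
vertex 0.731 -1.402 2.825
endloop
endfacet
facet normal -0.127 -0.410 0.903
outer loop
vertex 0.49 -0.864 3.721
vertex -0.552 -0.615 3.688
vertex -0.214 -1.559 3.307
endloop
endfacet
facet normal -0.925 0.192 0.328
outer loop
vertex -0.552 -0.615 3.688
vertex -0.711 0.042 2.855
vertex -0.956 -0.999 2.772
endloop
endfacet
facet normal -0.402 0.733 -0.548
outer loop
vertex -0.711 0.042 2.855
vertex 0.234 0.199 2.373
vertex -0.47 -0.496 1.959
endloop
endfacet
facet normal 0.721 0.465 -0.513
outer loop
vertex 0.234 0.199 2.373
vertex 0.976 -0.361 2.908
vertex 0.572 -0.745 1.992
endloop
endfacet
facet normal 0.133 -0.989 -0.062
outer loop
vertex -0.163 -1.485 2.238
vertex 0.731 -1.402 2.825
vertex -0.214 -1.559 3.307
endloop
endfacet
facet normal -0.561 -0.823 -0.084
outer loop
vertex -0.163 -1.485 2.238
vertex -0.214 -1.559 3.307
vertex -0.956 -0.999 2.772
endloop
endfacet
facet normal -0.666 -0.387 -0.638
outer loop
vertex -0.163 -1.485 2.238
vertex -0.956 -0.999 2.772
vertex -0.47 -0.496 1.959
endloop
endfacet
facet normal -0.037 -0.282 -0.959
outer loop
vertex -0.163 -1.485 2.238
vertex -0.47 -0.496 1.959
vertex 0.572 -0.745 1.992
endloop
endfacet
facet normal 0.457 -0.654 -0.603
outer loop
vertex -0.163 -1.485 2.238
vertex 0.572 -0.745 1.992
vertex 0.731 -1.402 2.825
endloop
endfacet
facet normal 0.402 -0.733 0.548
outer loop
vertex -0.214 -1.559 3.307
vertex 0.731 -1.402 2.825
vertex 0.49 -0.864 3.721
endloop
endfacet
facet normal -0.721 -0.465 0.513
outer loop
vertex -0.956 -0.999 2.772
vertex -0.214 -1.559 3.307
vertex -0.552 -0.615 3.688
endloop
endfacet
facet normal -0.891 0.240 -0.384
outer loop
vertex -0.47 -0.496 1.959
vertex -0.956 -0.999 2.772
vertex -0.711 0.042 2.855
endloop
endfacet
facet normal 0.127 0.410 -0.903
outer loop
vertex 0.572 -0.745 1.992
vertex -0.47 -0.496 1.959
vertex 0.234 0.199 2.373
endloop
endfacet
facet normal 0.925 -0.192 -0.328
outer loop
vertex 0.731 -1.402 2.825
vertex 0.572 -0.745 1.992
vertex 0.976 -0.361 2.908
endloop
endfacet

endsolid


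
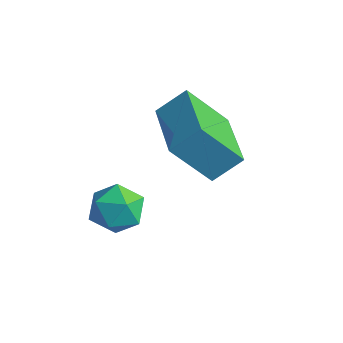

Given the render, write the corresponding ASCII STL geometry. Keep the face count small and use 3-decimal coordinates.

solid 
facet normal -0.410 -0.488 0.771
outer loop
vertex 1.396 1.007 1.706
vertex -0.268 2.119 1.526
vertex 0.987 0.285 1.031
endloop
endfacet
facet normal 0.828 -0.553 0.090
outer loop
vertex 1.688 1.121 -0.286
vertex 1.396 1.007 1.706
vertex 0.987 0.285 1.031
endloop
endfacet
facet normal -0.410 -0.489 0.770
outer loop
vertex 0.987 0.285 1.031
vertex -0.268 2.119 1.526
vertex -0.677 1.397 0.85
endloop
endfacet
facet normal -0.382 -0.675 -0.632
outer loop
vertex -0.677 1.397 0.85
vertex 1.688 1.121 -0.286
vertex 0.987 0.285 1.031
endloop
endfacet
facet normal 0.382 0.674 0.632
outer loop
vertex 1.396 1.007 1.706
vertex 0.433 2.955 0.209
vertex -0.268 2.119 1.526
endloop
endfacet
facet normal 0.828 -0.553 0.090
outer loop
vertex 2.097 1.843 0.39
vertex 1.396 1.007 1.706
vertex 1.688 1.121 -0.286
endloop
endfacet
facet normal 0.382 0.674 0.632
outer loop
vertex 2.097 1.843 0.39
vertex 0.433 2.955 0.209
vertex 1.396 1.007 1.706
endloop
endfacet
facet normal -0.828 0.553 -0.090
outer loop
vertex -0.268 2.119 1.526
vertex 0.433 2.955 0.209
vertex -0.677 1.397 0.85
endloop
endfacet
facet normal -0.382 -0.674 -0.632
outer loop
vertex 0.024 2.233 -0.466
vertex 1.688 1.121 -0.286
vertex -0.677 1.397 0.85
endloop
endfacet
facet normal -0.828 0.553 -0.090
outer loop
vertex -0.677 1.397 0.85
vertex 0.433 2.955 0.209
vertex 0.024 2.233 -0.466
endloop
endfacet
facet normal 0.410 0.489 -0.770
outer loop
vertex 0.024 2.233 -0.466
vertex 2.097 1.843 0.39
vertex 1.688 1.121 -0.286
endloop
endfacet
facet normal 0.410 0.488 -0.771
outer loop
vertex 0.433 2.955 0.209
vertex 2.097 1.843 0.39
vertex 0.024 2.233 -0.466
endloop
endfacet
facet normal 0.052 0.990 -0.130
outer loop
vertex 0.219 -0.123 -1.916
vertex -0.39 -0.02 -1.377
vertex 0.388 -0.027 -1.119
endloop
endfacet
facet normal 0.690 0.686 -0.229
outer loop
vertex 0.219 -0.123 -1.916
vertex 0.388 -0.027 -1.119
vertex 0.796 -0.585 -1.561
endloop
endfacet
facet normal 0.627 0.205 -0.752
outer loop
vertex 0.219 -0.123 -1.916
vertex 0.796 -0.585 -1.561
vertex 0.27 -0.922 -2.091
endloop
endfacet
facet normal -0.050 0.211 -0.976
outer loop
vertex 0.219 -0.123 -1.916
vertex 0.27 -0.922 -2.091
vertex -0.463 -0.573 -1.978
endloop
endfacet
facet normal -0.406 0.697 -0.592
outer loop
vertex 0.219 -0.123 -1.916
vertex -0.463 -0.573 -1.978
vertex -0.39 -0.02 -1.377
endloop
endfacet
facet normal 0.865 0.340 0.370
outer loop
vertex 0.796 -0.585 -1.561
vertex 0.388 -0.027 -1.119
vertex 0.543 -0.767 -0.802
endloop
endfacet
facet normal -0.168 0.831 0.530
outer loop
vertex 0.388 -0.027 -1.119
vertex -0.39 -0.02 -1.377
vertex -0.19 -0.418 -0.689
endloop
endfacet
facet normal -0.909 0.356 -0.217
outer loop
vertex -0.39 -0.02 -1.377
vertex -0.463 -0.573 -1.978
vertex -0.716 -0.755 -1.219
endloop
endfacet
facet normal -0.334 -0.429 -0.839
outer loop
vertex -0.463 -0.573 -1.978
vertex 0.27 -0.922 -2.091
vertex -0.308 -1.313 -1.661
endloop
endfacet
facet normal 0.761 -0.440 -0.476
outer loop
vertex 0.27 -0.922 -2.091
vertex 0.796 -0.585 -1.561
vertex 0.47 -1.32 -1.403
endloop
endfacet
facet normal 0.050 -0.211 0.976
outer loop
vertex -0.139 -1.217 -0.864
vertex 0.543 -0.767 -0.802
vertex -0.19 -0.418 -0.689
endloop
endfacet
facet normal -0.627 -0.205 0.752
outer loop
vertex -0.139 -1.217 -0.864
vertex -0.19 -0.418 -0.689
vertex -0.716 -0.755 -1.219
endloop
endfacet
facet normal -0.690 -0.686 0.229
outer loop
vertex -0.139 -1.217 -0.864
vertex -0.716 -0.755 -1.219
vertex -0.308 -1.313 -1.661
endloop
endfacet
facet normal -0.052 -0.990 0.130
outer loop
vertex -0.139 -1.217 -0.864
vertex -0.308 -1.313 -1.661
vertex 0.47 -1.32 -1.403
endloop
endfacet
facet normal 0.406 -0.697 0.592
outer loop
vertex -0.139 -1.217 -0.864
vertex 0.47 -1.32 -1.403
vertex 0.543 -0.767 -0.802
endloop
endfacet
facet normal 0.334 0.429 0.839
outer loop
vertex -0.19 -0.418 -0.689
vertex 0.543 -0.767 -0.802
vertex 0.388 -0.027 -1.119
endloop
endfacet
facet normal -0.761 0.440 0.476
outer loop
vertex -0.716 -0.755 -1.219
vertex -0.19 -0.418 -0.689
vertex -0.39 -0.02 -1.377
endloop
endfacet
facet normal -0.865 -0.340 -0.370
outer loop
vertex -0.308 -1.313 -1.661
vertex -0.716 -0.755 -1.219
vertex -0.463 -0.573 -1.978
endloop
endfacet
facet normal 0.168 -0.831 -0.530
outer loop
vertex 0.47 -1.32 -1.403
vertex -0.308 -1.313 -1.661
vertex 0.27 -0.922 -2.091
endloop
endfacet
facet normal 0.909 -0.356 0.217
outer loop
vertex 0.543 -0.767 -0.802
vertex 0.47 -1.32 -1.403
vertex 0.796 -0.585 -1.561
endloop
endfacet

endsolid


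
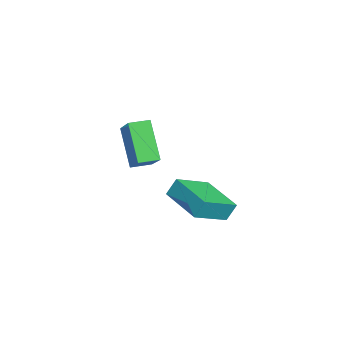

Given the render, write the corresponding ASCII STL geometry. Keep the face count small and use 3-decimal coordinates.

solid 
facet normal -0.608 0.673 -0.420
outer loop
vertex -0.508 1.228 1.6
vertex 1.006 2.367 1.233
vertex -0.405 0.845 0.837
endloop
endfacet
facet normal -0.784 -0.590 0.190
outer loop
vertex 0.654 -0.327 1.567
vertex -0.508 1.228 1.6
vertex -0.405 0.845 0.837
endloop
endfacet
facet normal -0.608 0.673 -0.420
outer loop
vertex -0.405 0.845 0.837
vertex 1.006 2.367 1.233
vertex 1.109 1.984 0.47
endloop
endfacet
facet normal 0.120 -0.445 -0.888
outer loop
vertex 1.109 1.984 0.47
vertex 0.654 -0.327 1.567
vertex -0.405 0.845 0.837
endloop
endfacet
facet normal -0.120 0.445 0.888
outer loop
vertex -0.508 1.228 1.6
vertex 2.065 1.195 1.963
vertex 1.006 2.367 1.233
endloop
endfacet
facet normal -0.784 -0.590 0.190
outer loop
vertex 0.551 0.056 2.33
vertex -0.508 1.228 1.6
vertex 0.654 -0.327 1.567
endloop
endfacet
facet normal -0.120 0.445 0.888
outer loop
vertex 0.551 0.056 2.33
vertex 2.065 1.195 1.963
vertex -0.508 1.228 1.6
endloop
endfacet
facet normal 0.784 0.590 -0.190
outer loop
vertex 1.006 2.367 1.233
vertex 2.065 1.195 1.963
vertex 1.109 1.984 0.47
endloop
endfacet
facet normal 0.120 -0.445 -0.888
outer loop
vertex 2.168 0.812 1.2
vertex 0.654 -0.327 1.567
vertex 1.109 1.984 0.47
endloop
endfacet
facet normal 0.784 0.590 -0.190
outer loop
vertex 1.109 1.984 0.47
vertex 2.065 1.195 1.963
vertex 2.168 0.812 1.2
endloop
endfacet
facet normal 0.608 -0.673 0.420
outer loop
vertex 2.168 0.812 1.2
vertex 0.551 0.056 2.33
vertex 0.654 -0.327 1.567
endloop
endfacet
facet normal 0.608 -0.673 0.420
outer loop
vertex 2.065 1.195 1.963
vertex 0.551 0.056 2.33
vertex 2.168 0.812 1.2
endloop
endfacet
facet normal -0.525 -0.227 0.820
outer loop
vertex -2.631 -2.013 3.716
vertex -2.928 -1.155 3.763
vertex -4.045 -2.447 2.69
endloop
endfacet
facet normal 0.327 -0.944 -0.051
outer loop
vertex -2.972 -1.985 1.017
vertex -2.631 -2.013 3.716
vertex -4.045 -2.447 2.69
endloop
endfacet
facet normal -0.526 -0.226 0.820
outer loop
vertex -4.045 -2.447 2.69
vertex -2.928 -1.155 3.763
vertex -4.342 -1.588 2.736
endloop
endfacet
facet normal -0.785 -0.241 -0.570
outer loop
vertex -4.342 -1.588 2.736
vertex -2.972 -1.985 1.017
vertex -4.045 -2.447 2.69
endloop
endfacet
facet normal 0.785 0.241 0.570
outer loop
vertex -2.631 -2.013 3.716
vertex -1.855 -0.693 2.09
vertex -2.928 -1.155 3.763
endloop
endfacet
facet normal 0.326 -0.944 -0.051
outer loop
vertex -1.558 -1.552 2.044
vertex -2.631 -2.013 3.716
vertex -2.972 -1.985 1.017
endloop
endfacet
facet normal 0.785 0.241 0.570
outer loop
vertex -1.558 -1.552 2.044
vertex -1.855 -0.693 2.09
vertex -2.631 -2.013 3.716
endloop
endfacet
facet normal -0.326 0.944 0.051
outer loop
vertex -2.928 -1.155 3.763
vertex -1.855 -0.693 2.09
vertex -4.342 -1.588 2.736
endloop
endfacet
facet normal -0.785 -0.241 -0.570
outer loop
vertex -3.269 -1.127 1.064
vertex -2.972 -1.985 1.017
vertex -4.342 -1.588 2.736
endloop
endfacet
facet normal -0.326 0.944 0.051
outer loop
vertex -4.342 -1.588 2.736
vertex -1.855 -0.693 2.09
vertex -3.269 -1.127 1.064
endloop
endfacet
facet normal 0.526 0.227 -0.820
outer loop
vertex -3.269 -1.127 1.064
vertex -1.558 -1.552 2.044
vertex -2.972 -1.985 1.017
endloop
endfacet
facet normal 0.526 0.226 -0.820
outer loop
vertex -1.855 -0.693 2.09
vertex -1.558 -1.552 2.044
vertex -3.269 -1.127 1.064
endloop
endfacet

endsolid


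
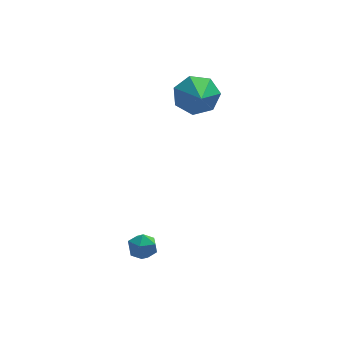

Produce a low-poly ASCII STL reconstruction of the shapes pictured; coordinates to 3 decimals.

solid 
facet normal 0.047 0.872 -0.487
outer loop
vertex 3.635 2.832 3.484
vertex 3.004 2.48 2.792
vertex 2.792 2.965 3.641
endloop
endfacet
facet normal 0.189 0.042 0.981
outer loop
vertex 3.635 2.832 3.484
vertex 2.792 2.965 3.641
vertex 2.916 0.84 3.708
endloop
endfacet
facet normal 0.048 0.872 -0.486
outer loop
vertex 2.792 2.965 3.641
vertex 3.004 2.48 2.792
vertex 2.109 2.733 3.158
endloop
endfacet
facet normal -0.576 -0.008 0.818
outer loop
vertex 2.792 2.965 3.641
vertex 2.109 2.733 3.158
vertex 2.916 0.84 3.708
endloop
endfacet
facet normal 0.047 0.872 -0.488
outer loop
vertex 2.109 2.733 3.158
vertex 3.004 2.48 2.792
vertex 2.1 2.31 2.401
endloop
endfacet
facet normal -0.921 -0.335 0.198
outer loop
vertex 2.109 2.733 3.158
vertex 2.1 2.31 2.401
vertex 2.916 0.84 3.708
endloop
endfacet
facet normal 0.046 0.872 -0.487
outer loop
vertex 2.1 2.31 2.401
vertex 3.004 2.48 2.792
vertex 2.773 2.016 1.938
endloop
endfacet
facet normal -0.588 -0.695 -0.414
outer loop
vertex 2.1 2.31 2.401
vertex 2.773 2.016 1.938
vertex 2.916 0.84 3.708
endloop
endfacet
facet normal 0.049 0.872 -0.487
outer loop
vertex 2.773 2.016 1.938
vertex 3.004 2.48 2.792
vertex 3.619 2.07 2.119
endloop
endfacet
facet normal 0.171 -0.814 -0.555
outer loop
vertex 2.773 2.016 1.938
vertex 3.619 2.07 2.119
vertex 2.916 0.84 3.708
endloop
endfacet
facet normal 0.047 0.872 -0.488
outer loop
vertex 3.619 2.07 2.119
vertex 3.004 2.48 2.792
vertex 4.003 2.434 2.807
endloop
endfacet
facet normal 0.787 -0.605 -0.120
outer loop
vertex 3.619 2.07 2.119
vertex 4.003 2.434 2.807
vertex 2.916 0.84 3.708
endloop
endfacet
facet normal 0.047 0.872 -0.487
outer loop
vertex 4.003 2.434 2.807
vertex 3.004 2.48 2.792
vertex 3.635 2.832 3.484
endloop
endfacet
facet normal 0.795 -0.224 0.564
outer loop
vertex 4.003 2.434 2.807
vertex 3.635 2.832 3.484
vertex 2.916 0.84 3.708
endloop
endfacet
facet normal -0.263 0.890 -0.373
outer loop
vertex 0.153 -2.618 -2.264
vertex -0.496 -2.771 -2.171
vertex -0.149 -2.464 -1.683
endloop
endfacet
facet normal 0.373 0.926 -0.052
outer loop
vertex 0.153 -2.618 -2.264
vertex -0.149 -2.464 -1.683
vertex 0.475 -2.715 -1.682
endloop
endfacet
facet normal 0.808 0.458 -0.371
outer loop
vertex 0.153 -2.618 -2.264
vertex 0.475 -2.715 -1.682
vertex 0.514 -3.178 -2.169
endloop
endfacet
facet normal 0.441 0.134 -0.888
outer loop
vertex 0.153 -2.618 -2.264
vertex 0.514 -3.178 -2.169
vertex -0.086 -3.212 -2.472
endloop
endfacet
facet normal -0.222 0.401 -0.889
outer loop
vertex 0.153 -2.618 -2.264
vertex -0.086 -3.212 -2.472
vertex -0.496 -2.771 -2.171
endloop
endfacet
facet normal 0.290 0.724 0.626
outer loop
vertex 0.475 -2.715 -1.682
vertex -0.149 -2.464 -1.683
vertex 0.026 -2.928 -1.228
endloop
endfacet
facet normal -0.740 0.664 0.108
outer loop
vertex -0.149 -2.464 -1.683
vertex -0.496 -2.771 -2.171
vertex -0.574 -2.962 -1.531
endloop
endfacet
facet normal -0.674 -0.130 -0.727
outer loop
vertex -0.496 -2.771 -2.171
vertex -0.086 -3.212 -2.472
vertex -0.535 -3.425 -2.018
endloop
endfacet
facet normal 0.398 -0.561 -0.726
outer loop
vertex -0.086 -3.212 -2.472
vertex 0.514 -3.178 -2.169
vertex 0.089 -3.676 -2.017
endloop
endfacet
facet normal 0.993 -0.033 0.111
outer loop
vertex 0.514 -3.178 -2.169
vertex 0.475 -2.715 -1.682
vertex 0.436 -3.369 -1.529
endloop
endfacet
facet normal -0.441 -0.134 0.888
outer loop
vertex -0.213 -3.522 -1.436
vertex 0.026 -2.928 -1.228
vertex -0.574 -2.962 -1.531
endloop
endfacet
facet normal -0.808 -0.458 0.371
outer loop
vertex -0.213 -3.522 -1.436
vertex -0.574 -2.962 -1.531
vertex -0.535 -3.425 -2.018
endloop
endfacet
facet normal -0.373 -0.926 0.052
outer loop
vertex -0.213 -3.522 -1.436
vertex -0.535 -3.425 -2.018
vertex 0.089 -3.676 -2.017
endloop
endfacet
facet normal 0.263 -0.890 0.373
outer loop
vertex -0.213 -3.522 -1.436
vertex 0.089 -3.676 -2.017
vertex 0.436 -3.369 -1.529
endloop
endfacet
facet normal 0.222 -0.401 0.889
outer loop
vertex -0.213 -3.522 -1.436
vertex 0.436 -3.369 -1.529
vertex 0.026 -2.928 -1.228
endloop
endfacet
facet normal -0.398 0.561 0.726
outer loop
vertex -0.574 -2.962 -1.531
vertex 0.026 -2.928 -1.228
vertex -0.149 -2.464 -1.683
endloop
endfacet
facet normal -0.993 0.033 -0.111
outer loop
vertex -0.535 -3.425 -2.018
vertex -0.574 -2.962 -1.531
vertex -0.496 -2.771 -2.171
endloop
endfacet
facet normal -0.290 -0.724 -0.626
outer loop
vertex 0.089 -3.676 -2.017
vertex -0.535 -3.425 -2.018
vertex -0.086 -3.212 -2.472
endloop
endfacet
facet normal 0.740 -0.664 -0.108
outer loop
vertex 0.436 -3.369 -1.529
vertex 0.089 -3.676 -2.017
vertex 0.514 -3.178 -2.169
endloop
endfacet
facet normal 0.674 0.130 0.727
outer loop
vertex 0.026 -2.928 -1.228
vertex 0.436 -3.369 -1.529
vertex 0.475 -2.715 -1.682
endloop
endfacet

endsolid


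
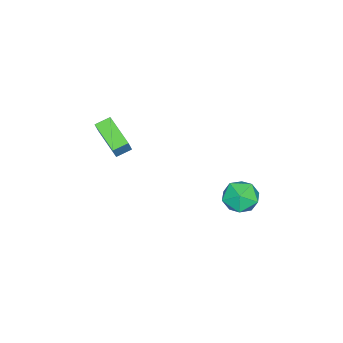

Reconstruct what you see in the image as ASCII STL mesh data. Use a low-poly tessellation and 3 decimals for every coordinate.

solid 
facet normal -0.494 -0.084 -0.866
outer loop
vertex 2.682 -2.88 3.644
vertex 3.653 -1.428 2.949
vertex 3.283 -3.421 3.354
endloop
endfacet
facet normal -0.517 -0.772 0.370
outer loop
vertex 3.807 -3.332 4.271
vertex 2.682 -2.88 3.644
vertex 3.283 -3.421 3.354
endloop
endfacet
facet normal -0.494 -0.084 -0.865
outer loop
vertex 3.283 -3.421 3.354
vertex 3.653 -1.428 2.949
vertex 4.255 -1.97 2.658
endloop
endfacet
facet normal 0.699 -0.630 -0.338
outer loop
vertex 4.255 -1.97 2.658
vertex 3.807 -3.332 4.271
vertex 3.283 -3.421 3.354
endloop
endfacet
facet normal -0.699 0.630 0.338
outer loop
vertex 2.682 -2.88 3.644
vertex 4.177 -1.339 3.866
vertex 3.653 -1.428 2.949
endloop
endfacet
facet normal -0.516 -0.772 0.370
outer loop
vertex 3.205 -2.79 4.562
vertex 2.682 -2.88 3.644
vertex 3.807 -3.332 4.271
endloop
endfacet
facet normal -0.700 0.630 0.337
outer loop
vertex 3.205 -2.79 4.562
vertex 4.177 -1.339 3.866
vertex 2.682 -2.88 3.644
endloop
endfacet
facet normal 0.516 0.772 -0.370
outer loop
vertex 3.653 -1.428 2.949
vertex 4.177 -1.339 3.866
vertex 4.255 -1.97 2.658
endloop
endfacet
facet normal 0.700 -0.630 -0.337
outer loop
vertex 4.778 -1.88 3.576
vertex 3.807 -3.332 4.271
vertex 4.255 -1.97 2.658
endloop
endfacet
facet normal 0.517 0.772 -0.370
outer loop
vertex 4.255 -1.97 2.658
vertex 4.177 -1.339 3.866
vertex 4.778 -1.88 3.576
endloop
endfacet
facet normal 0.494 0.084 0.865
outer loop
vertex 4.778 -1.88 3.576
vertex 3.205 -2.79 4.562
vertex 3.807 -3.332 4.271
endloop
endfacet
facet normal 0.494 0.084 0.866
outer loop
vertex 4.177 -1.339 3.866
vertex 3.205 -2.79 4.562
vertex 4.778 -1.88 3.576
endloop
endfacet
facet normal -0.238 0.913 -0.330
outer loop
vertex 2.187 4.258 -0.823
vertex 1.396 4.312 -0.102
vertex 2.378 4.66 0.152
endloop
endfacet
facet normal 0.459 0.786 -0.414
outer loop
vertex 2.187 4.258 -0.823
vertex 2.378 4.66 0.152
vertex 3.091 4.003 -0.305
endloop
endfacet
facet normal 0.530 0.206 -0.823
outer loop
vertex 2.187 4.258 -0.823
vertex 3.091 4.003 -0.305
vertex 2.55 3.249 -0.842
endloop
endfacet
facet normal -0.124 -0.026 -0.992
outer loop
vertex 2.187 4.258 -0.823
vertex 2.55 3.249 -0.842
vertex 1.502 3.44 -0.716
endloop
endfacet
facet normal -0.599 0.411 -0.687
outer loop
vertex 2.187 4.258 -0.823
vertex 1.502 3.44 -0.716
vertex 1.396 4.312 -0.102
endloop
endfacet
facet normal 0.735 0.639 0.228
outer loop
vertex 3.091 4.003 -0.305
vertex 2.378 4.66 0.152
vertex 2.858 3.9 0.736
endloop
endfacet
facet normal -0.393 0.845 0.363
outer loop
vertex 2.378 4.66 0.152
vertex 1.396 4.312 -0.102
vertex 1.81 4.091 0.862
endloop
endfacet
facet normal -0.976 0.033 -0.215
outer loop
vertex 1.396 4.312 -0.102
vertex 1.502 3.44 -0.716
vertex 1.269 3.337 0.325
endloop
endfacet
facet normal -0.208 -0.675 -0.708
outer loop
vertex 1.502 3.44 -0.716
vertex 2.55 3.249 -0.842
vertex 1.982 2.68 -0.132
endloop
endfacet
facet normal 0.849 -0.301 -0.434
outer loop
vertex 2.55 3.249 -0.842
vertex 3.091 4.003 -0.305
vertex 2.964 3.028 0.122
endloop
endfacet
facet normal 0.124 0.026 0.992
outer loop
vertex 2.173 3.082 0.843
vertex 2.858 3.9 0.736
vertex 1.81 4.091 0.862
endloop
endfacet
facet normal -0.530 -0.206 0.823
outer loop
vertex 2.173 3.082 0.843
vertex 1.81 4.091 0.862
vertex 1.269 3.337 0.325
endloop
endfacet
facet normal -0.459 -0.786 0.414
outer loop
vertex 2.173 3.082 0.843
vertex 1.269 3.337 0.325
vertex 1.982 2.68 -0.132
endloop
endfacet
facet normal 0.238 -0.913 0.330
outer loop
vertex 2.173 3.082 0.843
vertex 1.982 2.68 -0.132
vertex 2.964 3.028 0.122
endloop
endfacet
facet normal 0.599 -0.411 0.687
outer loop
vertex 2.173 3.082 0.843
vertex 2.964 3.028 0.122
vertex 2.858 3.9 0.736
endloop
endfacet
facet normal 0.208 0.675 0.708
outer loop
vertex 1.81 4.091 0.862
vertex 2.858 3.9 0.736
vertex 2.378 4.66 0.152
endloop
endfacet
facet normal -0.849 0.301 0.434
outer loop
vertex 1.269 3.337 0.325
vertex 1.81 4.091 0.862
vertex 1.396 4.312 -0.102
endloop
endfacet
facet normal -0.735 -0.639 -0.228
outer loop
vertex 1.982 2.68 -0.132
vertex 1.269 3.337 0.325
vertex 1.502 3.44 -0.716
endloop
endfacet
facet normal 0.393 -0.845 -0.363
outer loop
vertex 2.964 3.028 0.122
vertex 1.982 2.68 -0.132
vertex 2.55 3.249 -0.842
endloop
endfacet
facet normal 0.976 -0.033 0.215
outer loop
vertex 2.858 3.9 0.736
vertex 2.964 3.028 0.122
vertex 3.091 4.003 -0.305
endloop
endfacet

endsolid


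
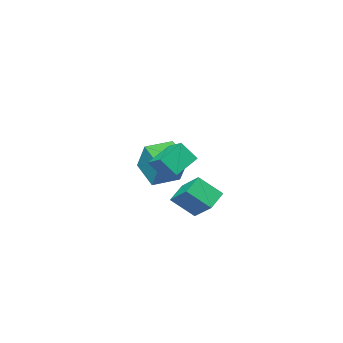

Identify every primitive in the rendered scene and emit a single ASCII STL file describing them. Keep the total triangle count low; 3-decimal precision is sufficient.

solid 
facet normal -0.991 0.117 0.057
outer loop
vertex -4.865 -4.276 0.055
vertex -4.675 -3.391 1.541
vertex -4.753 -2.938 -0.757
endloop
endfacet
facet normal -0.110 -0.509 -0.854
outer loop
vertex -3.305 -3.109 -0.841
vertex -4.865 -4.276 0.055
vertex -4.753 -2.938 -0.757
endloop
endfacet
facet normal -0.991 0.117 0.057
outer loop
vertex -4.753 -2.938 -0.757
vertex -4.675 -3.391 1.541
vertex -4.563 -2.052 0.728
endloop
endfacet
facet normal 0.071 0.853 -0.518
outer loop
vertex -4.563 -2.052 0.728
vertex -3.305 -3.109 -0.841
vertex -4.753 -2.938 -0.757
endloop
endfacet
facet normal -0.071 -0.853 0.517
outer loop
vertex -4.865 -4.276 0.055
vertex -3.227 -3.562 1.457
vertex -4.675 -3.391 1.541
endloop
endfacet
facet normal -0.109 -0.509 -0.854
outer loop
vertex -3.417 -4.448 -0.028
vertex -4.865 -4.276 0.055
vertex -3.305 -3.109 -0.841
endloop
endfacet
facet normal -0.072 -0.853 0.518
outer loop
vertex -3.417 -4.448 -0.028
vertex -3.227 -3.562 1.457
vertex -4.865 -4.276 0.055
endloop
endfacet
facet normal 0.110 0.509 0.854
outer loop
vertex -4.675 -3.391 1.541
vertex -3.227 -3.562 1.457
vertex -4.563 -2.052 0.728
endloop
endfacet
facet normal 0.072 0.853 -0.517
outer loop
vertex -3.115 -2.224 0.645
vertex -3.305 -3.109 -0.841
vertex -4.563 -2.052 0.728
endloop
endfacet
facet normal 0.109 0.509 0.854
outer loop
vertex -4.563 -2.052 0.728
vertex -3.227 -3.562 1.457
vertex -3.115 -2.224 0.645
endloop
endfacet
facet normal 0.991 -0.117 -0.057
outer loop
vertex -3.115 -2.224 0.645
vertex -3.417 -4.448 -0.028
vertex -3.305 -3.109 -0.841
endloop
endfacet
facet normal 0.991 -0.117 -0.057
outer loop
vertex -3.227 -3.562 1.457
vertex -3.417 -4.448 -0.028
vertex -3.115 -2.224 0.645
endloop
endfacet
facet normal -0.463 0.414 -0.784
outer loop
vertex -2.897 -0.037 1.682
vertex -2.842 0.965 2.179
vertex -1.605 0.207 1.048
endloop
endfacet
facet normal -0.049 -0.895 -0.444
outer loop
vertex -1.078 -0.265 1.941
vertex -2.897 -0.037 1.682
vertex -1.605 0.207 1.048
endloop
endfacet
facet normal -0.463 0.414 -0.784
outer loop
vertex -1.605 0.207 1.048
vertex -2.842 0.965 2.179
vertex -1.55 1.209 1.545
endloop
endfacet
facet normal 0.885 0.167 -0.434
outer loop
vertex -1.55 1.209 1.545
vertex -1.078 -0.265 1.941
vertex -1.605 0.207 1.048
endloop
endfacet
facet normal -0.885 -0.167 0.434
outer loop
vertex -2.897 -0.037 1.682
vertex -2.315 0.493 3.072
vertex -2.842 0.965 2.179
endloop
endfacet
facet normal -0.049 -0.895 -0.444
outer loop
vertex -2.37 -0.509 2.575
vertex -2.897 -0.037 1.682
vertex -1.078 -0.265 1.941
endloop
endfacet
facet normal -0.885 -0.167 0.434
outer loop
vertex -2.37 -0.509 2.575
vertex -2.315 0.493 3.072
vertex -2.897 -0.037 1.682
endloop
endfacet
facet normal 0.049 0.895 0.444
outer loop
vertex -2.842 0.965 2.179
vertex -2.315 0.493 3.072
vertex -1.55 1.209 1.545
endloop
endfacet
facet normal 0.885 0.167 -0.434
outer loop
vertex -1.023 0.737 2.438
vertex -1.078 -0.265 1.941
vertex -1.55 1.209 1.545
endloop
endfacet
facet normal 0.049 0.895 0.444
outer loop
vertex -1.55 1.209 1.545
vertex -2.315 0.493 3.072
vertex -1.023 0.737 2.438
endloop
endfacet
facet normal 0.463 -0.414 0.784
outer loop
vertex -1.023 0.737 2.438
vertex -2.37 -0.509 2.575
vertex -1.078 -0.265 1.941
endloop
endfacet
facet normal 0.463 -0.414 0.784
outer loop
vertex -2.315 0.493 3.072
vertex -2.37 -0.509 2.575
vertex -1.023 0.737 2.438
endloop
endfacet
facet normal -0.569 0.495 -0.657
outer loop
vertex -3.02 1.389 -0.334
vertex -3.014 2.574 0.554
vertex -2.107 1.765 -0.841
endloop
endfacet
facet normal -0.004 -0.800 -0.600
outer loop
vertex -1.306 1.066 0.086
vertex -3.02 1.389 -0.334
vertex -2.107 1.765 -0.841
endloop
endfacet
facet normal -0.568 0.496 -0.657
outer loop
vertex -2.107 1.765 -0.841
vertex -3.014 2.574 0.554
vertex -2.101 2.949 0.047
endloop
endfacet
facet normal 0.823 0.338 -0.456
outer loop
vertex -2.101 2.949 0.047
vertex -1.306 1.066 0.086
vertex -2.107 1.765 -0.841
endloop
endfacet
facet normal -0.823 -0.338 0.456
outer loop
vertex -3.02 1.389 -0.334
vertex -2.213 1.875 1.481
vertex -3.014 2.574 0.554
endloop
endfacet
facet normal -0.004 -0.801 -0.599
outer loop
vertex -2.219 0.691 0.593
vertex -3.02 1.389 -0.334
vertex -1.306 1.066 0.086
endloop
endfacet
facet normal -0.823 -0.338 0.456
outer loop
vertex -2.219 0.691 0.593
vertex -2.213 1.875 1.481
vertex -3.02 1.389 -0.334
endloop
endfacet
facet normal 0.004 0.800 0.600
outer loop
vertex -3.014 2.574 0.554
vertex -2.213 1.875 1.481
vertex -2.101 2.949 0.047
endloop
endfacet
facet normal 0.823 0.338 -0.457
outer loop
vertex -1.3 2.251 0.974
vertex -1.306 1.066 0.086
vertex -2.101 2.949 0.047
endloop
endfacet
facet normal 0.003 0.800 0.600
outer loop
vertex -2.101 2.949 0.047
vertex -2.213 1.875 1.481
vertex -1.3 2.251 0.974
endloop
endfacet
facet normal 0.568 -0.495 0.657
outer loop
vertex -1.3 2.251 0.974
vertex -2.219 0.691 0.593
vertex -1.306 1.066 0.086
endloop
endfacet
facet normal 0.569 -0.495 0.657
outer loop
vertex -2.213 1.875 1.481
vertex -2.219 0.691 0.593
vertex -1.3 2.251 0.974
endloop
endfacet

endsolid


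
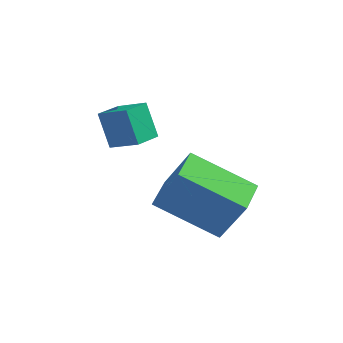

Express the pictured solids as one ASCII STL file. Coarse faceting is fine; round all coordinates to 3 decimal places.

solid 
facet normal -0.883 -0.058 0.465
outer loop
vertex 0.003 -2.571 2.321
vertex -0.046 -1.433 2.37
vertex -0.716 -2.544 0.96
endloop
endfacet
facet normal 0.043 -0.998 -0.042
outer loop
vertex 1.086 -2.427 0.01
vertex 0.003 -2.571 2.321
vertex -0.716 -2.544 0.96
endloop
endfacet
facet normal -0.883 -0.058 0.465
outer loop
vertex -0.716 -2.544 0.96
vertex -0.046 -1.433 2.37
vertex -0.765 -1.406 1.008
endloop
endfacet
facet normal -0.467 0.017 -0.884
outer loop
vertex -0.765 -1.406 1.008
vertex 1.086 -2.427 0.01
vertex -0.716 -2.544 0.96
endloop
endfacet
facet normal 0.467 -0.018 0.884
outer loop
vertex 0.003 -2.571 2.321
vertex 1.756 -1.316 1.42
vertex -0.046 -1.433 2.37
endloop
endfacet
facet normal 0.043 -0.998 -0.042
outer loop
vertex 1.805 -2.454 1.372
vertex 0.003 -2.571 2.321
vertex 1.086 -2.427 0.01
endloop
endfacet
facet normal 0.467 -0.017 0.884
outer loop
vertex 1.805 -2.454 1.372
vertex 1.756 -1.316 1.42
vertex 0.003 -2.571 2.321
endloop
endfacet
facet normal -0.043 0.998 0.042
outer loop
vertex -0.046 -1.433 2.37
vertex 1.756 -1.316 1.42
vertex -0.765 -1.406 1.008
endloop
endfacet
facet normal -0.467 0.018 -0.884
outer loop
vertex 1.037 -1.289 0.059
vertex 1.086 -2.427 0.01
vertex -0.765 -1.406 1.008
endloop
endfacet
facet normal -0.043 0.998 0.042
outer loop
vertex -0.765 -1.406 1.008
vertex 1.756 -1.316 1.42
vertex 1.037 -1.289 0.059
endloop
endfacet
facet normal 0.883 0.058 -0.465
outer loop
vertex 1.037 -1.289 0.059
vertex 1.805 -2.454 1.372
vertex 1.086 -2.427 0.01
endloop
endfacet
facet normal 0.883 0.058 -0.465
outer loop
vertex 1.756 -1.316 1.42
vertex 1.805 -2.454 1.372
vertex 1.037 -1.289 0.059
endloop
endfacet
facet normal -0.867 0.197 -0.458
outer loop
vertex -2.292 -2.195 3.868
vertex -2.037 -1.42 3.719
vertex -1.853 -2.527 2.893
endloop
endfacet
facet normal -0.307 -0.935 0.180
outer loop
vertex -1.003 -2.72 3.341
vertex -2.292 -2.195 3.868
vertex -1.853 -2.527 2.893
endloop
endfacet
facet normal -0.867 0.197 -0.457
outer loop
vertex -1.853 -2.527 2.893
vertex -2.037 -1.42 3.719
vertex -1.598 -1.751 2.744
endloop
endfacet
facet normal 0.392 -0.296 -0.871
outer loop
vertex -1.598 -1.751 2.744
vertex -1.003 -2.72 3.341
vertex -1.853 -2.527 2.893
endloop
endfacet
facet normal -0.392 0.296 0.871
outer loop
vertex -2.292 -2.195 3.868
vertex -1.187 -1.613 4.167
vertex -2.037 -1.42 3.719
endloop
endfacet
facet normal -0.308 -0.935 0.179
outer loop
vertex -1.442 -2.389 4.316
vertex -2.292 -2.195 3.868
vertex -1.003 -2.72 3.341
endloop
endfacet
facet normal -0.392 0.296 0.871
outer loop
vertex -1.442 -2.389 4.316
vertex -1.187 -1.613 4.167
vertex -2.292 -2.195 3.868
endloop
endfacet
facet normal 0.307 0.935 -0.179
outer loop
vertex -2.037 -1.42 3.719
vertex -1.187 -1.613 4.167
vertex -1.598 -1.751 2.744
endloop
endfacet
facet normal 0.392 -0.296 -0.871
outer loop
vertex -0.748 -1.945 3.192
vertex -1.003 -2.72 3.341
vertex -1.598 -1.751 2.744
endloop
endfacet
facet normal 0.308 0.934 -0.180
outer loop
vertex -1.598 -1.751 2.744
vertex -1.187 -1.613 4.167
vertex -0.748 -1.945 3.192
endloop
endfacet
facet normal 0.867 -0.197 0.457
outer loop
vertex -0.748 -1.945 3.192
vertex -1.442 -2.389 4.316
vertex -1.003 -2.72 3.341
endloop
endfacet
facet normal 0.867 -0.197 0.458
outer loop
vertex -1.187 -1.613 4.167
vertex -1.442 -2.389 4.316
vertex -0.748 -1.945 3.192
endloop
endfacet

endsolid


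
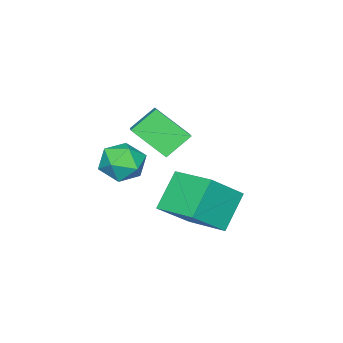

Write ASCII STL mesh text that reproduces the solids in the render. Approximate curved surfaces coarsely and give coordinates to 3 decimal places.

solid 
facet normal -0.688 -0.047 0.724
outer loop
vertex 0.066 -0.622 3.581
vertex 0.372 1.311 3.997
vertex -1.339 -0.12 2.279
endloop
endfacet
facet normal -0.153 -0.966 -0.208
outer loop
vertex -0.032 -0.031 0.903
vertex 0.066 -0.622 3.581
vertex -1.339 -0.12 2.279
endloop
endfacet
facet normal -0.688 -0.047 0.724
outer loop
vertex -1.339 -0.12 2.279
vertex 0.372 1.311 3.997
vertex -1.033 1.813 2.695
endloop
endfacet
facet normal -0.709 0.254 -0.657
outer loop
vertex -1.033 1.813 2.695
vertex -0.032 -0.031 0.903
vertex -1.339 -0.12 2.279
endloop
endfacet
facet normal 0.709 -0.254 0.657
outer loop
vertex 0.066 -0.622 3.581
vertex 1.679 1.4 2.621
vertex 0.372 1.311 3.997
endloop
endfacet
facet normal -0.153 -0.966 -0.208
outer loop
vertex 1.373 -0.533 2.205
vertex 0.066 -0.622 3.581
vertex -0.032 -0.031 0.903
endloop
endfacet
facet normal 0.709 -0.254 0.657
outer loop
vertex 1.373 -0.533 2.205
vertex 1.679 1.4 2.621
vertex 0.066 -0.622 3.581
endloop
endfacet
facet normal 0.153 0.966 0.208
outer loop
vertex 0.372 1.311 3.997
vertex 1.679 1.4 2.621
vertex -1.033 1.813 2.695
endloop
endfacet
facet normal -0.709 0.254 -0.657
outer loop
vertex 0.274 1.902 1.319
vertex -0.032 -0.031 0.903
vertex -1.033 1.813 2.695
endloop
endfacet
facet normal 0.153 0.966 0.208
outer loop
vertex -1.033 1.813 2.695
vertex 1.679 1.4 2.621
vertex 0.274 1.902 1.319
endloop
endfacet
facet normal 0.688 0.047 -0.724
outer loop
vertex 0.274 1.902 1.319
vertex 1.373 -0.533 2.205
vertex -0.032 -0.031 0.903
endloop
endfacet
facet normal 0.688 0.047 -0.724
outer loop
vertex 1.679 1.4 2.621
vertex 1.373 -0.533 2.205
vertex 0.274 1.902 1.319
endloop
endfacet
facet normal -0.698 0.338 0.631
outer loop
vertex -3.235 -4.148 4.403
vertex -2.092 -3.192 5.156
vertex -3.641 -2.699 3.179
endloop
endfacet
facet normal -0.684 -0.573 -0.451
outer loop
vertex -2.628 -3.188 2.264
vertex -3.235 -4.148 4.403
vertex -3.641 -2.699 3.179
endloop
endfacet
facet normal -0.698 0.337 0.631
outer loop
vertex -3.641 -2.699 3.179
vertex -2.092 -3.192 5.156
vertex -2.498 -1.742 3.932
endloop
endfacet
facet normal -0.210 0.747 -0.631
outer loop
vertex -2.498 -1.742 3.932
vertex -2.628 -3.188 2.264
vertex -3.641 -2.699 3.179
endloop
endfacet
facet normal 0.209 -0.747 0.631
outer loop
vertex -3.235 -4.148 4.403
vertex -1.079 -3.681 4.241
vertex -2.092 -3.192 5.156
endloop
endfacet
facet normal -0.685 -0.573 -0.451
outer loop
vertex -2.222 -4.638 3.488
vertex -3.235 -4.148 4.403
vertex -2.628 -3.188 2.264
endloop
endfacet
facet normal 0.209 -0.747 0.631
outer loop
vertex -2.222 -4.638 3.488
vertex -1.079 -3.681 4.241
vertex -3.235 -4.148 4.403
endloop
endfacet
facet normal 0.684 0.573 0.451
outer loop
vertex -2.092 -3.192 5.156
vertex -1.079 -3.681 4.241
vertex -2.498 -1.742 3.932
endloop
endfacet
facet normal -0.209 0.747 -0.631
outer loop
vertex -1.485 -2.232 3.017
vertex -2.628 -3.188 2.264
vertex -2.498 -1.742 3.932
endloop
endfacet
facet normal 0.684 0.573 0.451
outer loop
vertex -2.498 -1.742 3.932
vertex -1.079 -3.681 4.241
vertex -1.485 -2.232 3.017
endloop
endfacet
facet normal 0.698 -0.337 -0.631
outer loop
vertex -1.485 -2.232 3.017
vertex -2.222 -4.638 3.488
vertex -2.628 -3.188 2.264
endloop
endfacet
facet normal 0.698 -0.337 -0.631
outer loop
vertex -1.079 -3.681 4.241
vertex -2.222 -4.638 3.488
vertex -1.485 -2.232 3.017
endloop
endfacet
facet normal -0.178 0.821 0.542
outer loop
vertex 0.915 -1.778 3.693
vertex -0.059 -2.103 3.866
vertex 0.704 -2.371 4.522
endloop
endfacet
facet normal 0.510 0.633 0.583
outer loop
vertex 0.915 -1.778 3.693
vertex 0.704 -2.371 4.522
vertex 1.563 -2.547 3.962
endloop
endfacet
facet normal 0.776 0.626 -0.079
outer loop
vertex 0.915 -1.778 3.693
vertex 1.563 -2.547 3.962
vertex 1.332 -2.387 2.959
endloop
endfacet
facet normal 0.253 0.810 -0.529
outer loop
vertex 0.915 -1.778 3.693
vertex 1.332 -2.387 2.959
vertex 0.33 -2.113 2.9
endloop
endfacet
facet normal -0.336 0.931 -0.145
outer loop
vertex 0.915 -1.778 3.693
vertex 0.33 -2.113 2.9
vertex -0.059 -2.103 3.866
endloop
endfacet
facet normal 0.541 -0.033 0.840
outer loop
vertex 1.563 -2.547 3.962
vertex 0.704 -2.371 4.522
vertex 0.99 -3.347 4.3
endloop
endfacet
facet normal -0.571 0.272 0.775
outer loop
vertex 0.704 -2.371 4.522
vertex -0.059 -2.103 3.866
vertex -0.012 -3.073 4.241
endloop
endfacet
facet normal -0.827 0.450 -0.338
outer loop
vertex -0.059 -2.103 3.866
vertex 0.33 -2.113 2.9
vertex -0.243 -2.913 3.238
endloop
endfacet
facet normal 0.126 0.255 -0.959
outer loop
vertex 0.33 -2.113 2.9
vertex 1.332 -2.387 2.959
vertex 0.616 -3.089 2.678
endloop
endfacet
facet normal 0.972 -0.042 -0.231
outer loop
vertex 1.332 -2.387 2.959
vertex 1.563 -2.547 3.962
vertex 1.379 -3.357 3.334
endloop
endfacet
facet normal -0.253 -0.810 0.529
outer loop
vertex 0.405 -3.682 3.507
vertex 0.99 -3.347 4.3
vertex -0.012 -3.073 4.241
endloop
endfacet
facet normal -0.776 -0.626 0.079
outer loop
vertex 0.405 -3.682 3.507
vertex -0.012 -3.073 4.241
vertex -0.243 -2.913 3.238
endloop
endfacet
facet normal -0.510 -0.633 -0.583
outer loop
vertex 0.405 -3.682 3.507
vertex -0.243 -2.913 3.238
vertex 0.616 -3.089 2.678
endloop
endfacet
facet normal 0.178 -0.821 -0.542
outer loop
vertex 0.405 -3.682 3.507
vertex 0.616 -3.089 2.678
vertex 1.379 -3.357 3.334
endloop
endfacet
facet normal 0.336 -0.931 0.145
outer loop
vertex 0.405 -3.682 3.507
vertex 1.379 -3.357 3.334
vertex 0.99 -3.347 4.3
endloop
endfacet
facet normal -0.126 -0.255 0.959
outer loop
vertex -0.012 -3.073 4.241
vertex 0.99 -3.347 4.3
vertex 0.704 -2.371 4.522
endloop
endfacet
facet normal -0.972 0.042 0.231
outer loop
vertex -0.243 -2.913 3.238
vertex -0.012 -3.073 4.241
vertex -0.059 -2.103 3.866
endloop
endfacet
facet normal -0.541 0.033 -0.840
outer loop
vertex 0.616 -3.089 2.678
vertex -0.243 -2.913 3.238
vertex 0.33 -2.113 2.9
endloop
endfacet
facet normal 0.571 -0.272 -0.775
outer loop
vertex 1.379 -3.357 3.334
vertex 0.616 -3.089 2.678
vertex 1.332 -2.387 2.959
endloop
endfacet
facet normal 0.827 -0.450 0.338
outer loop
vertex 0.99 -3.347 4.3
vertex 1.379 -3.357 3.334
vertex 1.563 -2.547 3.962
endloop
endfacet

endsolid
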